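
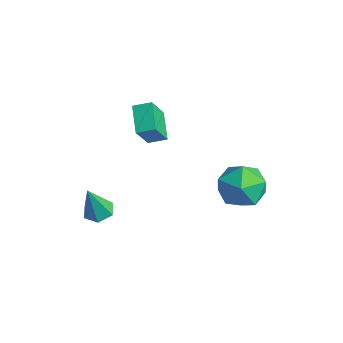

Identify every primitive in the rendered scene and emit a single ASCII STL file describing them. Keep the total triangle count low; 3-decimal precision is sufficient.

solid 
facet normal -0.124 0.317 -0.940
outer loop
vertex -2.605 -2.696 -4.428
vertex -3.208 -2.371 -4.239
vertex -2.59 -2.022 -4.203
endloop
endfacet
facet normal 0.982 -0.079 0.172
outer loop
vertex -2.605 -2.696 -4.428
vertex -2.59 -2.022 -4.203
vertex -2.972 -2.969 -2.461
endloop
endfacet
facet normal -0.124 0.316 -0.941
outer loop
vertex -2.59 -2.022 -4.203
vertex -3.208 -2.371 -4.239
vertex -3.193 -1.698 -4.015
endloop
endfacet
facet normal 0.526 0.693 0.492
outer loop
vertex -2.59 -2.022 -4.203
vertex -3.193 -1.698 -4.015
vertex -2.972 -2.969 -2.461
endloop
endfacet
facet normal -0.125 0.316 -0.941
outer loop
vertex -3.193 -1.698 -4.015
vertex -3.208 -2.371 -4.239
vertex -3.81 -2.047 -4.05
endloop
endfacet
facet normal -0.416 0.674 0.610
outer loop
vertex -3.193 -1.698 -4.015
vertex -3.81 -2.047 -4.05
vertex -2.972 -2.969 -2.461
endloop
endfacet
facet normal -0.125 0.316 -0.941
outer loop
vertex -3.81 -2.047 -4.05
vertex -3.208 -2.371 -4.239
vertex -3.825 -2.72 -4.274
endloop
endfacet
facet normal -0.905 -0.116 0.410
outer loop
vertex -3.81 -2.047 -4.05
vertex -3.825 -2.72 -4.274
vertex -2.972 -2.969 -2.461
endloop
endfacet
facet normal -0.125 0.315 -0.941
outer loop
vertex -3.825 -2.72 -4.274
vertex -3.208 -2.371 -4.239
vertex -3.222 -3.045 -4.463
endloop
endfacet
facet normal -0.451 -0.888 0.090
outer loop
vertex -3.825 -2.72 -4.274
vertex -3.222 -3.045 -4.463
vertex -2.972 -2.969 -2.461
endloop
endfacet
facet normal -0.125 0.315 -0.941
outer loop
vertex -3.222 -3.045 -4.463
vertex -3.208 -2.371 -4.239
vertex -2.605 -2.696 -4.428
endloop
endfacet
facet normal 0.493 -0.869 -0.029
outer loop
vertex -3.222 -3.045 -4.463
vertex -2.605 -2.696 -4.428
vertex -2.972 -2.969 -2.461
endloop
endfacet
facet normal -0.302 0.496 -0.814
outer loop
vertex -3.383 0.824 0.829
vertex -2.206 0.384 0.125
vertex -3.8 0.133 0.563
endloop
endfacet
facet normal -0.817 0.305 0.488
outer loop
vertex -3.314 -0.664 1.875
vertex -3.383 0.824 0.829
vertex -3.8 0.133 0.563
endloop
endfacet
facet normal -0.302 0.495 -0.815
outer loop
vertex -3.8 0.133 0.563
vertex -2.206 0.384 0.125
vertex -2.623 -0.307 -0.14
endloop
endfacet
facet normal -0.491 -0.813 -0.312
outer loop
vertex -2.623 -0.307 -0.14
vertex -3.314 -0.664 1.875
vertex -3.8 0.133 0.563
endloop
endfacet
facet normal 0.491 0.813 0.312
outer loop
vertex -3.383 0.824 0.829
vertex -1.72 -0.413 1.437
vertex -2.206 0.384 0.125
endloop
endfacet
facet normal -0.817 0.306 0.489
outer loop
vertex -2.897 0.027 2.14
vertex -3.383 0.824 0.829
vertex -3.314 -0.664 1.875
endloop
endfacet
facet normal 0.491 0.813 0.313
outer loop
vertex -2.897 0.027 2.14
vertex -1.72 -0.413 1.437
vertex -3.383 0.824 0.829
endloop
endfacet
facet normal 0.817 -0.306 -0.488
outer loop
vertex -2.206 0.384 0.125
vertex -1.72 -0.413 1.437
vertex -2.623 -0.307 -0.14
endloop
endfacet
facet normal -0.491 -0.813 -0.312
outer loop
vertex -2.137 -1.104 1.171
vertex -3.314 -0.664 1.875
vertex -2.623 -0.307 -0.14
endloop
endfacet
facet normal 0.817 -0.305 -0.489
outer loop
vertex -2.623 -0.307 -0.14
vertex -1.72 -0.413 1.437
vertex -2.137 -1.104 1.171
endloop
endfacet
facet normal 0.302 -0.495 0.815
outer loop
vertex -2.137 -1.104 1.171
vertex -2.897 0.027 2.14
vertex -3.314 -0.664 1.875
endloop
endfacet
facet normal 0.301 -0.495 0.815
outer loop
vertex -1.72 -0.413 1.437
vertex -2.897 0.027 2.14
vertex -2.137 -1.104 1.171
endloop
endfacet
facet normal -0.591 0.390 0.706
outer loop
vertex -0.72 3.873 -2.083
vertex -1.385 2.838 -2.067
vertex -0.414 2.958 -1.321
endloop
endfacet
facet normal 0.071 0.652 0.755
outer loop
vertex -0.72 3.873 -2.083
vertex -0.414 2.958 -1.321
vertex 0.462 3.569 -1.931
endloop
endfacet
facet normal 0.231 0.964 0.132
outer loop
vertex -0.72 3.873 -2.083
vertex 0.462 3.569 -1.931
vertex 0.033 3.826 -3.055
endloop
endfacet
facet normal -0.331 0.894 -0.300
outer loop
vertex -0.72 3.873 -2.083
vertex 0.033 3.826 -3.055
vertex -1.108 3.375 -3.139
endloop
endfacet
facet normal -0.840 0.540 0.054
outer loop
vertex -0.72 3.873 -2.083
vertex -1.108 3.375 -3.139
vertex -1.385 2.838 -2.067
endloop
endfacet
facet normal 0.518 0.104 0.849
outer loop
vertex 0.462 3.569 -1.931
vertex -0.414 2.958 -1.321
vertex 0.528 2.345 -1.821
endloop
endfacet
facet normal -0.552 -0.319 0.770
outer loop
vertex -0.414 2.958 -1.321
vertex -1.385 2.838 -2.067
vertex -0.613 1.894 -1.905
endloop
endfacet
facet normal -0.955 -0.077 -0.285
outer loop
vertex -1.385 2.838 -2.067
vertex -1.108 3.375 -3.139
vertex -1.042 2.151 -3.029
endloop
endfacet
facet normal -0.133 0.496 -0.858
outer loop
vertex -1.108 3.375 -3.139
vertex 0.033 3.826 -3.055
vertex -0.166 2.762 -3.639
endloop
endfacet
facet normal 0.778 0.609 -0.158
outer loop
vertex 0.033 3.826 -3.055
vertex 0.462 3.569 -1.931
vertex 0.805 2.882 -2.893
endloop
endfacet
facet normal 0.331 -0.894 0.300
outer loop
vertex 0.14 1.847 -2.877
vertex 0.528 2.345 -1.821
vertex -0.613 1.894 -1.905
endloop
endfacet
facet normal -0.231 -0.964 -0.132
outer loop
vertex 0.14 1.847 -2.877
vertex -0.613 1.894 -1.905
vertex -1.042 2.151 -3.029
endloop
endfacet
facet normal -0.071 -0.652 -0.755
outer loop
vertex 0.14 1.847 -2.877
vertex -1.042 2.151 -3.029
vertex -0.166 2.762 -3.639
endloop
endfacet
facet normal 0.591 -0.390 -0.706
outer loop
vertex 0.14 1.847 -2.877
vertex -0.166 2.762 -3.639
vertex 0.805 2.882 -2.893
endloop
endfacet
facet normal 0.840 -0.540 -0.054
outer loop
vertex 0.14 1.847 -2.877
vertex 0.805 2.882 -2.893
vertex 0.528 2.345 -1.821
endloop
endfacet
facet normal 0.133 -0.496 0.858
outer loop
vertex -0.613 1.894 -1.905
vertex 0.528 2.345 -1.821
vertex -0.414 2.958 -1.321
endloop
endfacet
facet normal -0.778 -0.609 0.158
outer loop
vertex -1.042 2.151 -3.029
vertex -0.613 1.894 -1.905
vertex -1.385 2.838 -2.067
endloop
endfacet
facet normal -0.518 -0.104 -0.849
outer loop
vertex -0.166 2.762 -3.639
vertex -1.042 2.151 -3.029
vertex -1.108 3.375 -3.139
endloop
endfacet
facet normal 0.552 0.319 -0.770
outer loop
vertex 0.805 2.882 -2.893
vertex -0.166 2.762 -3.639
vertex 0.033 3.826 -3.055
endloop
endfacet
facet normal 0.955 0.077 0.285
outer loop
vertex 0.528 2.345 -1.821
vertex 0.805 2.882 -2.893
vertex 0.462 3.569 -1.931
endloop
endfacet

endsolid


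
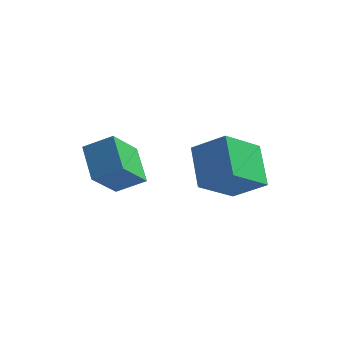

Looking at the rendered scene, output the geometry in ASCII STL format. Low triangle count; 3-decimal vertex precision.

solid 
facet normal -0.851 -0.043 -0.523
outer loop
vertex 0.712 1.898 -0.291
vertex -0.115 2.893 0.975
vertex 1.183 3.425 -1.183
endloop
endfacet
facet normal 0.456 -0.550 -0.700
outer loop
vertex 2.435 3.487 -0.415
vertex 0.712 1.898 -0.291
vertex 1.183 3.425 -1.183
endloop
endfacet
facet normal -0.851 -0.043 -0.523
outer loop
vertex 1.183 3.425 -1.183
vertex -0.115 2.893 0.975
vertex 0.356 4.42 0.083
endloop
endfacet
facet normal 0.258 0.834 -0.487
outer loop
vertex 0.356 4.42 0.083
vertex 2.435 3.487 -0.415
vertex 1.183 3.425 -1.183
endloop
endfacet
facet normal -0.258 -0.834 0.487
outer loop
vertex 0.712 1.898 -0.291
vertex 1.137 2.955 1.743
vertex -0.115 2.893 0.975
endloop
endfacet
facet normal 0.456 -0.550 -0.700
outer loop
vertex 1.964 1.96 0.477
vertex 0.712 1.898 -0.291
vertex 2.435 3.487 -0.415
endloop
endfacet
facet normal -0.258 -0.834 0.487
outer loop
vertex 1.964 1.96 0.477
vertex 1.137 2.955 1.743
vertex 0.712 1.898 -0.291
endloop
endfacet
facet normal -0.456 0.550 0.700
outer loop
vertex -0.115 2.893 0.975
vertex 1.137 2.955 1.743
vertex 0.356 4.42 0.083
endloop
endfacet
facet normal 0.258 0.834 -0.487
outer loop
vertex 1.608 4.482 0.851
vertex 2.435 3.487 -0.415
vertex 0.356 4.42 0.083
endloop
endfacet
facet normal -0.456 0.550 0.700
outer loop
vertex 0.356 4.42 0.083
vertex 1.137 2.955 1.743
vertex 1.608 4.482 0.851
endloop
endfacet
facet normal 0.851 0.043 0.523
outer loop
vertex 1.608 4.482 0.851
vertex 1.964 1.96 0.477
vertex 2.435 3.487 -0.415
endloop
endfacet
facet normal 0.851 0.043 0.523
outer loop
vertex 1.137 2.955 1.743
vertex 1.964 1.96 0.477
vertex 1.608 4.482 0.851
endloop
endfacet
facet normal -0.824 -0.303 -0.479
outer loop
vertex -2.177 0.028 0.126
vertex -3.066 0.876 1.119
vertex -2.066 1.327 -0.885
endloop
endfacet
facet normal 0.563 -0.537 -0.628
outer loop
vertex -1.094 1.684 -0.319
vertex -2.177 0.028 0.126
vertex -2.066 1.327 -0.885
endloop
endfacet
facet normal -0.824 -0.303 -0.479
outer loop
vertex -2.066 1.327 -0.885
vertex -3.066 0.876 1.119
vertex -2.955 2.175 0.108
endloop
endfacet
facet normal 0.067 0.788 -0.612
outer loop
vertex -2.955 2.175 0.108
vertex -1.094 1.684 -0.319
vertex -2.066 1.327 -0.885
endloop
endfacet
facet normal -0.067 -0.788 0.612
outer loop
vertex -2.177 0.028 0.126
vertex -2.094 1.233 1.685
vertex -3.066 0.876 1.119
endloop
endfacet
facet normal 0.563 -0.537 -0.628
outer loop
vertex -1.205 0.385 0.692
vertex -2.177 0.028 0.126
vertex -1.094 1.684 -0.319
endloop
endfacet
facet normal -0.067 -0.788 0.612
outer loop
vertex -1.205 0.385 0.692
vertex -2.094 1.233 1.685
vertex -2.177 0.028 0.126
endloop
endfacet
facet normal -0.563 0.537 0.628
outer loop
vertex -3.066 0.876 1.119
vertex -2.094 1.233 1.685
vertex -2.955 2.175 0.108
endloop
endfacet
facet normal 0.067 0.788 -0.612
outer loop
vertex -1.983 2.532 0.674
vertex -1.094 1.684 -0.319
vertex -2.955 2.175 0.108
endloop
endfacet
facet normal -0.563 0.537 0.628
outer loop
vertex -2.955 2.175 0.108
vertex -2.094 1.233 1.685
vertex -1.983 2.532 0.674
endloop
endfacet
facet normal 0.824 0.303 0.479
outer loop
vertex -1.983 2.532 0.674
vertex -1.205 0.385 0.692
vertex -1.094 1.684 -0.319
endloop
endfacet
facet normal 0.824 0.303 0.479
outer loop
vertex -2.094 1.233 1.685
vertex -1.205 0.385 0.692
vertex -1.983 2.532 0.674
endloop
endfacet

endsolid


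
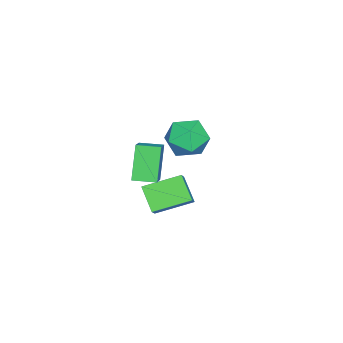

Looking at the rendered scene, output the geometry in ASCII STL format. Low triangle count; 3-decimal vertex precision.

solid 
facet normal -0.808 -0.281 -0.518
outer loop
vertex -2.907 -4.465 1.541
vertex -3.272 -3.322 1.491
vertex -1.882 -4.214 -0.192
endloop
endfacet
facet normal 0.303 -0.952 0.041
outer loop
vertex -0.508 -3.738 0.689
vertex -2.907 -4.465 1.541
vertex -1.882 -4.214 -0.192
endloop
endfacet
facet normal -0.808 -0.281 -0.518
outer loop
vertex -1.882 -4.214 -0.192
vertex -3.272 -3.322 1.491
vertex -2.246 -3.072 -0.243
endloop
endfacet
facet normal 0.505 0.123 -0.854
outer loop
vertex -2.246 -3.072 -0.243
vertex -0.508 -3.738 0.689
vertex -1.882 -4.214 -0.192
endloop
endfacet
facet normal -0.505 -0.124 0.854
outer loop
vertex -2.907 -4.465 1.541
vertex -1.898 -2.846 2.372
vertex -3.272 -3.322 1.491
endloop
endfacet
facet normal 0.304 -0.952 0.042
outer loop
vertex -1.534 -3.988 2.423
vertex -2.907 -4.465 1.541
vertex -0.508 -3.738 0.689
endloop
endfacet
facet normal -0.506 -0.123 0.854
outer loop
vertex -1.534 -3.988 2.423
vertex -1.898 -2.846 2.372
vertex -2.907 -4.465 1.541
endloop
endfacet
facet normal -0.303 0.952 -0.042
outer loop
vertex -3.272 -3.322 1.491
vertex -1.898 -2.846 2.372
vertex -2.246 -3.072 -0.243
endloop
endfacet
facet normal 0.505 0.124 -0.854
outer loop
vertex -0.873 -2.595 0.639
vertex -0.508 -3.738 0.689
vertex -2.246 -3.072 -0.243
endloop
endfacet
facet normal -0.304 0.952 -0.042
outer loop
vertex -2.246 -3.072 -0.243
vertex -1.898 -2.846 2.372
vertex -0.873 -2.595 0.639
endloop
endfacet
facet normal 0.808 0.281 0.518
outer loop
vertex -0.873 -2.595 0.639
vertex -1.534 -3.988 2.423
vertex -0.508 -3.738 0.689
endloop
endfacet
facet normal 0.808 0.281 0.518
outer loop
vertex -1.898 -2.846 2.372
vertex -1.534 -3.988 2.423
vertex -0.873 -2.595 0.639
endloop
endfacet
facet normal -0.714 -0.195 -0.673
outer loop
vertex -3.513 -4.491 -2.206
vertex -4.557 -2.856 -1.573
vertex -2.762 -3.602 -3.261
endloop
endfacet
facet normal 0.512 -0.801 -0.311
outer loop
vertex -1.963 -3.384 -2.507
vertex -3.513 -4.491 -2.206
vertex -2.762 -3.602 -3.261
endloop
endfacet
facet normal -0.714 -0.195 -0.673
outer loop
vertex -2.762 -3.602 -3.261
vertex -4.557 -2.856 -1.573
vertex -3.806 -1.968 -2.627
endloop
endfacet
facet normal 0.479 0.566 -0.671
outer loop
vertex -3.806 -1.968 -2.627
vertex -1.963 -3.384 -2.507
vertex -2.762 -3.602 -3.261
endloop
endfacet
facet normal -0.479 -0.566 0.671
outer loop
vertex -3.513 -4.491 -2.206
vertex -3.758 -2.638 -0.819
vertex -4.557 -2.856 -1.573
endloop
endfacet
facet normal 0.512 -0.801 -0.310
outer loop
vertex -2.714 -4.272 -1.453
vertex -3.513 -4.491 -2.206
vertex -1.963 -3.384 -2.507
endloop
endfacet
facet normal -0.478 -0.566 0.672
outer loop
vertex -2.714 -4.272 -1.453
vertex -3.758 -2.638 -0.819
vertex -3.513 -4.491 -2.206
endloop
endfacet
facet normal -0.512 0.801 0.310
outer loop
vertex -4.557 -2.856 -1.573
vertex -3.758 -2.638 -0.819
vertex -3.806 -1.968 -2.627
endloop
endfacet
facet normal 0.478 0.566 -0.672
outer loop
vertex -3.007 -1.749 -1.874
vertex -1.963 -3.384 -2.507
vertex -3.806 -1.968 -2.627
endloop
endfacet
facet normal -0.512 0.801 0.310
outer loop
vertex -3.806 -1.968 -2.627
vertex -3.758 -2.638 -0.819
vertex -3.007 -1.749 -1.874
endloop
endfacet
facet normal 0.714 0.195 0.673
outer loop
vertex -3.007 -1.749 -1.874
vertex -2.714 -4.272 -1.453
vertex -1.963 -3.384 -2.507
endloop
endfacet
facet normal 0.714 0.195 0.673
outer loop
vertex -3.758 -2.638 -0.819
vertex -2.714 -4.272 -1.453
vertex -3.007 -1.749 -1.874
endloop
endfacet
facet normal -0.409 0.849 -0.335
outer loop
vertex -1.513 -0.658 2.805
vertex -2.491 -0.877 3.443
vertex -1.596 -0.258 3.921
endloop
endfacet
facet normal 0.302 0.904 -0.302
outer loop
vertex -1.513 -0.658 2.805
vertex -1.596 -0.258 3.921
vertex -0.577 -0.728 3.532
endloop
endfacet
facet normal 0.582 0.392 -0.712
outer loop
vertex -1.513 -0.658 2.805
vertex -0.577 -0.728 3.532
vertex -0.841 -1.637 2.815
endloop
endfacet
facet normal 0.045 0.021 -0.999
outer loop
vertex -1.513 -0.658 2.805
vertex -0.841 -1.637 2.815
vertex -2.024 -1.729 2.76
endloop
endfacet
facet normal -0.567 0.303 -0.766
outer loop
vertex -1.513 -0.658 2.805
vertex -2.024 -1.729 2.76
vertex -2.491 -0.877 3.443
endloop
endfacet
facet normal 0.502 0.780 0.373
outer loop
vertex -0.577 -0.728 3.532
vertex -1.596 -0.258 3.921
vertex -0.976 -0.991 4.62
endloop
endfacet
facet normal -0.648 0.691 0.319
outer loop
vertex -1.596 -0.258 3.921
vertex -2.491 -0.877 3.443
vertex -2.159 -1.083 4.565
endloop
endfacet
facet normal -0.905 -0.193 -0.379
outer loop
vertex -2.491 -0.877 3.443
vertex -2.024 -1.729 2.76
vertex -2.423 -1.992 3.848
endloop
endfacet
facet normal 0.086 -0.649 -0.756
outer loop
vertex -2.024 -1.729 2.76
vertex -0.841 -1.637 2.815
vertex -1.404 -2.462 3.459
endloop
endfacet
facet normal 0.955 -0.048 -0.291
outer loop
vertex -0.841 -1.637 2.815
vertex -0.577 -0.728 3.532
vertex -0.509 -1.843 3.937
endloop
endfacet
facet normal -0.045 -0.021 0.999
outer loop
vertex -1.487 -2.062 4.575
vertex -0.976 -0.991 4.62
vertex -2.159 -1.083 4.565
endloop
endfacet
facet normal -0.582 -0.392 0.712
outer loop
vertex -1.487 -2.062 4.575
vertex -2.159 -1.083 4.565
vertex -2.423 -1.992 3.848
endloop
endfacet
facet normal -0.302 -0.904 0.302
outer loop
vertex -1.487 -2.062 4.575
vertex -2.423 -1.992 3.848
vertex -1.404 -2.462 3.459
endloop
endfacet
facet normal 0.409 -0.849 0.335
outer loop
vertex -1.487 -2.062 4.575
vertex -1.404 -2.462 3.459
vertex -0.509 -1.843 3.937
endloop
endfacet
facet normal 0.567 -0.303 0.766
outer loop
vertex -1.487 -2.062 4.575
vertex -0.509 -1.843 3.937
vertex -0.976 -0.991 4.62
endloop
endfacet
facet normal -0.086 0.649 0.756
outer loop
vertex -2.159 -1.083 4.565
vertex -0.976 -0.991 4.62
vertex -1.596 -0.258 3.921
endloop
endfacet
facet normal -0.955 0.048 0.291
outer loop
vertex -2.423 -1.992 3.848
vertex -2.159 -1.083 4.565
vertex -2.491 -0.877 3.443
endloop
endfacet
facet normal -0.502 -0.780 -0.373
outer loop
vertex -1.404 -2.462 3.459
vertex -2.423 -1.992 3.848
vertex -2.024 -1.729 2.76
endloop
endfacet
facet normal 0.648 -0.691 -0.319
outer loop
vertex -0.509 -1.843 3.937
vertex -1.404 -2.462 3.459
vertex -0.841 -1.637 2.815
endloop
endfacet
facet normal 0.905 0.193 0.379
outer loop
vertex -0.976 -0.991 4.62
vertex -0.509 -1.843 3.937
vertex -0.577 -0.728 3.532
endloop
endfacet

endsolid


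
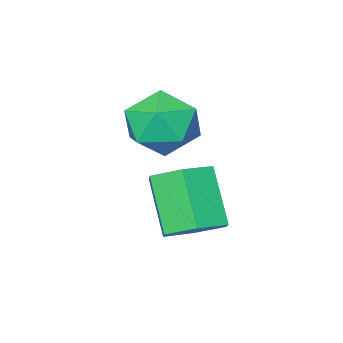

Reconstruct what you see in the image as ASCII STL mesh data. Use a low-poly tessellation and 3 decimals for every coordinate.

solid 
facet normal -0.455 0.890 0.001
outer loop
vertex 3.244 1.592 -1.349
vertex 2.217 1.067 -1.675
vertex 2.48 1.2 -0.513
endloop
endfacet
facet normal 0.075 0.875 0.479
outer loop
vertex 3.244 1.592 -1.349
vertex 2.48 1.2 -0.513
vertex 3.658 1.025 -0.377
endloop
endfacet
facet normal 0.679 0.722 0.132
outer loop
vertex 3.244 1.592 -1.349
vertex 3.658 1.025 -0.377
vertex 4.123 0.785 -1.455
endloop
endfacet
facet normal 0.523 0.643 -0.560
outer loop
vertex 3.244 1.592 -1.349
vertex 4.123 0.785 -1.455
vertex 3.233 0.81 -2.257
endloop
endfacet
facet normal -0.178 0.747 -0.641
outer loop
vertex 3.244 1.592 -1.349
vertex 3.233 0.81 -2.257
vertex 2.217 1.067 -1.675
endloop
endfacet
facet normal -0.057 0.344 0.937
outer loop
vertex 3.658 1.025 -0.377
vertex 2.48 1.2 -0.513
vertex 2.887 0.15 -0.103
endloop
endfacet
facet normal -0.915 0.368 0.165
outer loop
vertex 2.48 1.2 -0.513
vertex 2.217 1.067 -1.675
vertex 1.997 0.175 -0.905
endloop
endfacet
facet normal -0.466 0.137 -0.874
outer loop
vertex 2.217 1.067 -1.675
vertex 3.233 0.81 -2.257
vertex 2.462 -0.065 -1.983
endloop
endfacet
facet normal 0.669 -0.031 -0.743
outer loop
vertex 3.233 0.81 -2.257
vertex 4.123 0.785 -1.455
vertex 3.64 -0.24 -1.847
endloop
endfacet
facet normal 0.922 0.097 0.376
outer loop
vertex 4.123 0.785 -1.455
vertex 3.658 1.025 -0.377
vertex 3.903 -0.107 -0.685
endloop
endfacet
facet normal -0.523 -0.643 0.560
outer loop
vertex 2.876 -0.632 -1.011
vertex 2.887 0.15 -0.103
vertex 1.997 0.175 -0.905
endloop
endfacet
facet normal -0.679 -0.722 -0.132
outer loop
vertex 2.876 -0.632 -1.011
vertex 1.997 0.175 -0.905
vertex 2.462 -0.065 -1.983
endloop
endfacet
facet normal -0.075 -0.875 -0.479
outer loop
vertex 2.876 -0.632 -1.011
vertex 2.462 -0.065 -1.983
vertex 3.64 -0.24 -1.847
endloop
endfacet
facet normal 0.455 -0.890 -0.001
outer loop
vertex 2.876 -0.632 -1.011
vertex 3.64 -0.24 -1.847
vertex 3.903 -0.107 -0.685
endloop
endfacet
facet normal 0.178 -0.747 0.641
outer loop
vertex 2.876 -0.632 -1.011
vertex 3.903 -0.107 -0.685
vertex 2.887 0.15 -0.103
endloop
endfacet
facet normal -0.669 0.031 0.743
outer loop
vertex 1.997 0.175 -0.905
vertex 2.887 0.15 -0.103
vertex 2.48 1.2 -0.513
endloop
endfacet
facet normal -0.922 -0.097 -0.376
outer loop
vertex 2.462 -0.065 -1.983
vertex 1.997 0.175 -0.905
vertex 2.217 1.067 -1.675
endloop
endfacet
facet normal 0.057 -0.344 -0.937
outer loop
vertex 3.64 -0.24 -1.847
vertex 2.462 -0.065 -1.983
vertex 3.233 0.81 -2.257
endloop
endfacet
facet normal 0.915 -0.368 -0.165
outer loop
vertex 3.903 -0.107 -0.685
vertex 3.64 -0.24 -1.847
vertex 4.123 0.785 -1.455
endloop
endfacet
facet normal 0.466 -0.137 0.874
outer loop
vertex 2.887 0.15 -0.103
vertex 3.903 -0.107 -0.685
vertex 3.658 1.025 -0.377
endloop
endfacet
facet normal 0.187 0.575 -0.796
outer loop
vertex 4.209 3.518 -3.413
vertex 3.763 2.864 -3.99
vertex 3.247 3.592 -3.585
endloop
endfacet
facet normal -0.041 0.814 0.579
outer loop
vertex 4.209 3.518 -3.413
vertex 3.247 3.592 -3.585
vertex 3.843 2.39 -1.852
endloop
endfacet
facet normal -0.041 0.814 0.579
outer loop
vertex 3.843 2.39 -1.852
vertex 3.247 3.592 -3.585
vertex 2.881 2.464 -2.024
endloop
endfacet
facet normal -0.187 -0.576 0.796
outer loop
vertex 3.843 2.39 -1.852
vertex 2.881 2.464 -2.024
vertex 3.397 1.736 -2.43
endloop
endfacet
facet normal 0.187 0.575 -0.796
outer loop
vertex 3.247 3.592 -3.585
vertex 3.763 2.864 -3.99
vertex 2.801 2.938 -4.162
endloop
endfacet
facet normal -0.871 0.473 0.137
outer loop
vertex 3.247 3.592 -3.585
vertex 2.801 2.938 -4.162
vertex 2.881 2.464 -2.024
endloop
endfacet
facet normal -0.871 0.472 0.137
outer loop
vertex 2.881 2.464 -2.024
vertex 2.801 2.938 -4.162
vertex 2.435 1.81 -2.602
endloop
endfacet
facet normal -0.187 -0.576 0.796
outer loop
vertex 2.881 2.464 -2.024
vertex 2.435 1.81 -2.602
vertex 3.397 1.736 -2.43
endloop
endfacet
facet normal 0.187 0.576 -0.796
outer loop
vertex 2.801 2.938 -4.162
vertex 3.763 2.864 -3.99
vertex 3.317 2.21 -4.568
endloop
endfacet
facet normal -0.830 -0.342 -0.442
outer loop
vertex 2.801 2.938 -4.162
vertex 3.317 2.21 -4.568
vertex 2.435 1.81 -2.602
endloop
endfacet
facet normal -0.829 -0.342 -0.442
outer loop
vertex 2.435 1.81 -2.602
vertex 3.317 2.21 -4.568
vertex 2.951 1.082 -3.007
endloop
endfacet
facet normal -0.187 -0.575 0.796
outer loop
vertex 2.435 1.81 -2.602
vertex 2.951 1.082 -3.007
vertex 3.397 1.736 -2.43
endloop
endfacet
facet normal 0.187 0.576 -0.796
outer loop
vertex 3.317 2.21 -4.568
vertex 3.763 2.864 -3.99
vertex 4.279 2.136 -4.396
endloop
endfacet
facet normal 0.041 -0.814 -0.579
outer loop
vertex 3.317 2.21 -4.568
vertex 4.279 2.136 -4.396
vertex 2.951 1.082 -3.007
endloop
endfacet
facet normal 0.041 -0.814 -0.579
outer loop
vertex 2.951 1.082 -3.007
vertex 4.279 2.136 -4.396
vertex 3.913 1.008 -2.835
endloop
endfacet
facet normal -0.187 -0.575 0.796
outer loop
vertex 2.951 1.082 -3.007
vertex 3.913 1.008 -2.835
vertex 3.397 1.736 -2.43
endloop
endfacet
facet normal 0.187 0.576 -0.796
outer loop
vertex 4.279 2.136 -4.396
vertex 3.763 2.864 -3.99
vertex 4.725 2.79 -3.818
endloop
endfacet
facet normal 0.871 -0.472 -0.137
outer loop
vertex 4.279 2.136 -4.396
vertex 4.725 2.79 -3.818
vertex 3.913 1.008 -2.835
endloop
endfacet
facet normal 0.871 -0.472 -0.137
outer loop
vertex 3.913 1.008 -2.835
vertex 4.725 2.79 -3.818
vertex 4.359 1.662 -2.258
endloop
endfacet
facet normal -0.187 -0.575 0.796
outer loop
vertex 3.913 1.008 -2.835
vertex 4.359 1.662 -2.258
vertex 3.397 1.736 -2.43
endloop
endfacet
facet normal 0.187 0.575 -0.796
outer loop
vertex 4.725 2.79 -3.818
vertex 3.763 2.864 -3.99
vertex 4.209 3.518 -3.413
endloop
endfacet
facet normal 0.829 0.342 0.442
outer loop
vertex 4.725 2.79 -3.818
vertex 4.209 3.518 -3.413
vertex 4.359 1.662 -2.258
endloop
endfacet
facet normal 0.830 0.342 0.442
outer loop
vertex 4.359 1.662 -2.258
vertex 4.209 3.518 -3.413
vertex 3.843 2.39 -1.852
endloop
endfacet
facet normal -0.187 -0.576 0.796
outer loop
vertex 4.359 1.662 -2.258
vertex 3.843 2.39 -1.852
vertex 3.397 1.736 -2.43
endloop
endfacet

endsolid


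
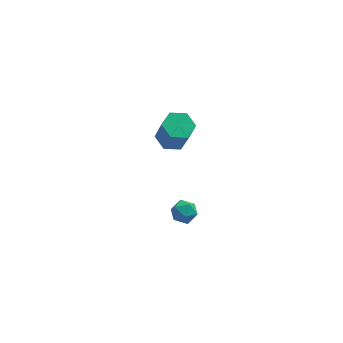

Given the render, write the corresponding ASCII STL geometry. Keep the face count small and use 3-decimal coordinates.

solid 
facet normal -0.725 0.476 0.498
outer loop
vertex 1.635 -3.428 -3.44
vertex 1.798 -3.845 -2.804
vertex 2.158 -3.167 -2.928
endloop
endfacet
facet normal -0.443 0.897 -0.005
outer loop
vertex 1.635 -3.428 -3.44
vertex 2.158 -3.167 -2.928
vertex 2.296 -3.103 -3.691
endloop
endfacet
facet normal -0.521 0.571 -0.634
outer loop
vertex 1.635 -3.428 -3.44
vertex 2.296 -3.103 -3.691
vertex 2.02 -3.742 -4.039
endloop
endfacet
facet normal -0.852 -0.050 -0.521
outer loop
vertex 1.635 -3.428 -3.44
vertex 2.02 -3.742 -4.039
vertex 1.712 -4.201 -3.491
endloop
endfacet
facet normal -0.978 -0.109 0.179
outer loop
vertex 1.635 -3.428 -3.44
vertex 1.712 -4.201 -3.491
vertex 1.798 -3.845 -2.804
endloop
endfacet
facet normal 0.255 0.959 0.127
outer loop
vertex 2.296 -3.103 -3.691
vertex 2.158 -3.167 -2.928
vertex 2.868 -3.319 -3.209
endloop
endfacet
facet normal -0.201 0.278 0.939
outer loop
vertex 2.158 -3.167 -2.928
vertex 1.798 -3.845 -2.804
vertex 2.56 -3.778 -2.661
endloop
endfacet
facet normal -0.610 -0.670 0.423
outer loop
vertex 1.798 -3.845 -2.804
vertex 1.712 -4.201 -3.491
vertex 2.284 -4.417 -3.009
endloop
endfacet
facet normal -0.404 -0.576 -0.710
outer loop
vertex 1.712 -4.201 -3.491
vertex 2.02 -3.742 -4.039
vertex 2.422 -4.353 -3.772
endloop
endfacet
facet normal 0.130 0.430 -0.893
outer loop
vertex 2.02 -3.742 -4.039
vertex 2.296 -3.103 -3.691
vertex 2.782 -3.675 -3.896
endloop
endfacet
facet normal 0.852 0.050 0.521
outer loop
vertex 2.945 -4.092 -3.26
vertex 2.868 -3.319 -3.209
vertex 2.56 -3.778 -2.661
endloop
endfacet
facet normal 0.521 -0.571 0.634
outer loop
vertex 2.945 -4.092 -3.26
vertex 2.56 -3.778 -2.661
vertex 2.284 -4.417 -3.009
endloop
endfacet
facet normal 0.443 -0.897 0.005
outer loop
vertex 2.945 -4.092 -3.26
vertex 2.284 -4.417 -3.009
vertex 2.422 -4.353 -3.772
endloop
endfacet
facet normal 0.725 -0.476 -0.498
outer loop
vertex 2.945 -4.092 -3.26
vertex 2.422 -4.353 -3.772
vertex 2.782 -3.675 -3.896
endloop
endfacet
facet normal 0.978 0.109 -0.179
outer loop
vertex 2.945 -4.092 -3.26
vertex 2.782 -3.675 -3.896
vertex 2.868 -3.319 -3.209
endloop
endfacet
facet normal 0.404 0.576 0.710
outer loop
vertex 2.56 -3.778 -2.661
vertex 2.868 -3.319 -3.209
vertex 2.158 -3.167 -2.928
endloop
endfacet
facet normal -0.130 -0.430 0.893
outer loop
vertex 2.284 -4.417 -3.009
vertex 2.56 -3.778 -2.661
vertex 1.798 -3.845 -2.804
endloop
endfacet
facet normal -0.255 -0.959 -0.127
outer loop
vertex 2.422 -4.353 -3.772
vertex 2.284 -4.417 -3.009
vertex 1.712 -4.201 -3.491
endloop
endfacet
facet normal 0.201 -0.278 -0.939
outer loop
vertex 2.782 -3.675 -3.896
vertex 2.422 -4.353 -3.772
vertex 2.02 -3.742 -4.039
endloop
endfacet
facet normal 0.610 0.670 -0.423
outer loop
vertex 2.868 -3.319 -3.209
vertex 2.782 -3.675 -3.896
vertex 2.296 -3.103 -3.691
endloop
endfacet
facet normal -0.152 0.363 -0.919
outer loop
vertex 2.206 -2.215 2.582
vertex 1.738 -2.92 2.381
vertex 1.347 -2.221 2.722
endloop
endfacet
facet normal 0.052 0.932 0.360
outer loop
vertex 2.206 -2.215 2.582
vertex 1.347 -2.221 2.722
vertex 2.49 -2.895 4.301
endloop
endfacet
facet normal 0.051 0.931 0.361
outer loop
vertex 2.49 -2.895 4.301
vertex 1.347 -2.221 2.722
vertex 1.631 -2.902 4.44
endloop
endfacet
facet normal 0.152 -0.364 0.919
outer loop
vertex 2.49 -2.895 4.301
vertex 1.631 -2.902 4.44
vertex 2.022 -3.6 4.099
endloop
endfacet
facet normal -0.152 0.364 -0.919
outer loop
vertex 1.347 -2.221 2.722
vertex 1.738 -2.92 2.381
vertex 0.879 -2.927 2.52
endloop
endfacet
facet normal -0.829 0.459 0.319
outer loop
vertex 1.347 -2.221 2.722
vertex 0.879 -2.927 2.52
vertex 1.631 -2.902 4.44
endloop
endfacet
facet normal -0.829 0.459 0.319
outer loop
vertex 1.631 -2.902 4.44
vertex 0.879 -2.927 2.52
vertex 1.163 -3.607 4.239
endloop
endfacet
facet normal 0.153 -0.363 0.919
outer loop
vertex 1.631 -2.902 4.44
vertex 1.163 -3.607 4.239
vertex 2.022 -3.6 4.099
endloop
endfacet
facet normal -0.152 0.364 -0.919
outer loop
vertex 0.879 -2.927 2.52
vertex 1.738 -2.92 2.381
vertex 1.27 -3.625 2.179
endloop
endfacet
facet normal -0.880 -0.473 -0.042
outer loop
vertex 0.879 -2.927 2.52
vertex 1.27 -3.625 2.179
vertex 1.163 -3.607 4.239
endloop
endfacet
facet normal -0.880 -0.473 -0.042
outer loop
vertex 1.163 -3.607 4.239
vertex 1.27 -3.625 2.179
vertex 1.554 -4.305 3.898
endloop
endfacet
facet normal 0.153 -0.363 0.919
outer loop
vertex 1.163 -3.607 4.239
vertex 1.554 -4.305 3.898
vertex 2.022 -3.6 4.099
endloop
endfacet
facet normal -0.152 0.364 -0.919
outer loop
vertex 1.27 -3.625 2.179
vertex 1.738 -2.92 2.381
vertex 2.129 -3.618 2.04
endloop
endfacet
facet normal -0.051 -0.932 -0.360
outer loop
vertex 1.27 -3.625 2.179
vertex 2.129 -3.618 2.04
vertex 1.554 -4.305 3.898
endloop
endfacet
facet normal -0.052 -0.931 -0.361
outer loop
vertex 1.554 -4.305 3.898
vertex 2.129 -3.618 2.04
vertex 2.413 -4.299 3.758
endloop
endfacet
facet normal 0.152 -0.363 0.919
outer loop
vertex 1.554 -4.305 3.898
vertex 2.413 -4.299 3.758
vertex 2.022 -3.6 4.099
endloop
endfacet
facet normal -0.153 0.363 -0.919
outer loop
vertex 2.129 -3.618 2.04
vertex 1.738 -2.92 2.381
vertex 2.597 -2.913 2.241
endloop
endfacet
facet normal 0.829 -0.459 -0.319
outer loop
vertex 2.129 -3.618 2.04
vertex 2.597 -2.913 2.241
vertex 2.413 -4.299 3.758
endloop
endfacet
facet normal 0.830 -0.459 -0.319
outer loop
vertex 2.413 -4.299 3.758
vertex 2.597 -2.913 2.241
vertex 2.881 -3.593 3.96
endloop
endfacet
facet normal 0.152 -0.364 0.919
outer loop
vertex 2.413 -4.299 3.758
vertex 2.881 -3.593 3.96
vertex 2.022 -3.6 4.099
endloop
endfacet
facet normal -0.153 0.363 -0.919
outer loop
vertex 2.597 -2.913 2.241
vertex 1.738 -2.92 2.381
vertex 2.206 -2.215 2.582
endloop
endfacet
facet normal 0.880 0.473 0.042
outer loop
vertex 2.597 -2.913 2.241
vertex 2.206 -2.215 2.582
vertex 2.881 -3.593 3.96
endloop
endfacet
facet normal 0.880 0.473 0.042
outer loop
vertex 2.881 -3.593 3.96
vertex 2.206 -2.215 2.582
vertex 2.49 -2.895 4.301
endloop
endfacet
facet normal 0.152 -0.364 0.919
outer loop
vertex 2.881 -3.593 3.96
vertex 2.49 -2.895 4.301
vertex 2.022 -3.6 4.099
endloop
endfacet

endsolid


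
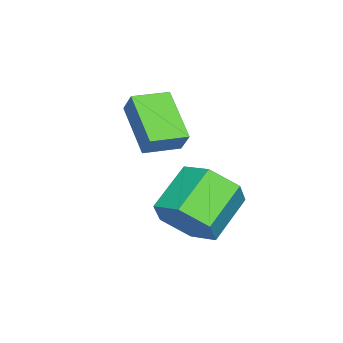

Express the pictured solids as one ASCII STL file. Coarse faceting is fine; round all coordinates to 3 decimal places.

solid 
facet normal -0.674 0.735 -0.074
outer loop
vertex -2.428 -0.85 0.559
vertex -2.118 -0.492 1.289
vertex -1.204 0.169 -0.459
endloop
endfacet
facet normal -0.356 -0.411 -0.839
outer loop
vertex -0.382 -0.728 -0.369
vertex -2.428 -0.85 0.559
vertex -1.204 0.169 -0.459
endloop
endfacet
facet normal -0.674 0.735 -0.074
outer loop
vertex -1.204 0.169 -0.459
vertex -2.118 -0.492 1.289
vertex -0.894 0.527 0.271
endloop
endfacet
facet normal 0.647 0.539 -0.539
outer loop
vertex -0.894 0.527 0.271
vertex -0.382 -0.728 -0.369
vertex -1.204 0.169 -0.459
endloop
endfacet
facet normal -0.647 -0.539 0.539
outer loop
vertex -2.428 -0.85 0.559
vertex -1.296 -1.389 1.379
vertex -2.118 -0.492 1.289
endloop
endfacet
facet normal -0.356 -0.411 -0.839
outer loop
vertex -1.606 -1.747 0.649
vertex -2.428 -0.85 0.559
vertex -0.382 -0.728 -0.369
endloop
endfacet
facet normal -0.647 -0.539 0.539
outer loop
vertex -1.606 -1.747 0.649
vertex -1.296 -1.389 1.379
vertex -2.428 -0.85 0.559
endloop
endfacet
facet normal 0.356 0.411 0.839
outer loop
vertex -2.118 -0.492 1.289
vertex -1.296 -1.389 1.379
vertex -0.894 0.527 0.271
endloop
endfacet
facet normal 0.647 0.539 -0.539
outer loop
vertex -0.072 -0.37 0.361
vertex -0.382 -0.728 -0.369
vertex -0.894 0.527 0.271
endloop
endfacet
facet normal 0.356 0.411 0.839
outer loop
vertex -0.894 0.527 0.271
vertex -1.296 -1.389 1.379
vertex -0.072 -0.37 0.361
endloop
endfacet
facet normal 0.674 -0.735 0.074
outer loop
vertex -0.072 -0.37 0.361
vertex -1.606 -1.747 0.649
vertex -0.382 -0.728 -0.369
endloop
endfacet
facet normal 0.674 -0.735 0.074
outer loop
vertex -1.296 -1.389 1.379
vertex -1.606 -1.747 0.649
vertex -0.072 -0.37 0.361
endloop
endfacet
facet normal 0.830 -0.236 -0.504
outer loop
vertex 2.316 1.291 -0.651
vertex 1.776 1.289 -1.539
vertex 2.227 2.165 -1.207
endloop
endfacet
facet normal 0.551 0.487 0.678
outer loop
vertex 2.316 1.291 -0.651
vertex 2.227 2.165 -1.207
vertex 0.905 1.693 0.207
endloop
endfacet
facet normal 0.551 0.487 0.678
outer loop
vertex 0.905 1.693 0.207
vertex 2.227 2.165 -1.207
vertex 0.816 2.567 -0.349
endloop
endfacet
facet normal -0.830 0.237 0.505
outer loop
vertex 0.905 1.693 0.207
vertex 0.816 2.567 -0.349
vertex 0.364 1.691 -0.681
endloop
endfacet
facet normal 0.830 -0.236 -0.505
outer loop
vertex 2.227 2.165 -1.207
vertex 1.776 1.289 -1.539
vertex 1.686 2.163 -2.095
endloop
endfacet
facet normal 0.201 0.972 -0.125
outer loop
vertex 2.227 2.165 -1.207
vertex 1.686 2.163 -2.095
vertex 0.816 2.567 -0.349
endloop
endfacet
facet normal 0.201 0.972 -0.125
outer loop
vertex 0.816 2.567 -0.349
vertex 1.686 2.163 -2.095
vertex 0.275 2.565 -1.237
endloop
endfacet
facet normal -0.830 0.237 0.505
outer loop
vertex 0.816 2.567 -0.349
vertex 0.275 2.565 -1.237
vertex 0.364 1.691 -0.681
endloop
endfacet
facet normal 0.830 -0.236 -0.505
outer loop
vertex 1.686 2.163 -2.095
vertex 1.776 1.289 -1.539
vertex 1.235 1.287 -2.427
endloop
endfacet
facet normal -0.350 0.484 -0.802
outer loop
vertex 1.686 2.163 -2.095
vertex 1.235 1.287 -2.427
vertex 0.275 2.565 -1.237
endloop
endfacet
facet normal -0.350 0.484 -0.802
outer loop
vertex 0.275 2.565 -1.237
vertex 1.235 1.287 -2.427
vertex -0.176 1.689 -1.569
endloop
endfacet
facet normal -0.830 0.236 0.504
outer loop
vertex 0.275 2.565 -1.237
vertex -0.176 1.689 -1.569
vertex 0.364 1.691 -0.681
endloop
endfacet
facet normal 0.830 -0.237 -0.505
outer loop
vertex 1.235 1.287 -2.427
vertex 1.776 1.289 -1.539
vertex 1.324 0.413 -1.871
endloop
endfacet
facet normal -0.551 -0.487 -0.678
outer loop
vertex 1.235 1.287 -2.427
vertex 1.324 0.413 -1.871
vertex -0.176 1.689 -1.569
endloop
endfacet
facet normal -0.551 -0.487 -0.678
outer loop
vertex -0.176 1.689 -1.569
vertex 1.324 0.413 -1.871
vertex -0.087 0.815 -1.013
endloop
endfacet
facet normal -0.830 0.236 0.504
outer loop
vertex -0.176 1.689 -1.569
vertex -0.087 0.815 -1.013
vertex 0.364 1.691 -0.681
endloop
endfacet
facet normal 0.830 -0.237 -0.505
outer loop
vertex 1.324 0.413 -1.871
vertex 1.776 1.289 -1.539
vertex 1.865 0.415 -0.983
endloop
endfacet
facet normal -0.201 -0.972 0.125
outer loop
vertex 1.324 0.413 -1.871
vertex 1.865 0.415 -0.983
vertex -0.087 0.815 -1.013
endloop
endfacet
facet normal -0.201 -0.972 0.125
outer loop
vertex -0.087 0.815 -1.013
vertex 1.865 0.415 -0.983
vertex 0.454 0.817 -0.125
endloop
endfacet
facet normal -0.830 0.236 0.505
outer loop
vertex -0.087 0.815 -1.013
vertex 0.454 0.817 -0.125
vertex 0.364 1.691 -0.681
endloop
endfacet
facet normal 0.830 -0.236 -0.504
outer loop
vertex 1.865 0.415 -0.983
vertex 1.776 1.289 -1.539
vertex 2.316 1.291 -0.651
endloop
endfacet
facet normal 0.350 -0.484 0.802
outer loop
vertex 1.865 0.415 -0.983
vertex 2.316 1.291 -0.651
vertex 0.454 0.817 -0.125
endloop
endfacet
facet normal 0.350 -0.484 0.802
outer loop
vertex 0.454 0.817 -0.125
vertex 2.316 1.291 -0.651
vertex 0.905 1.693 0.207
endloop
endfacet
facet normal -0.830 0.236 0.505
outer loop
vertex 0.454 0.817 -0.125
vertex 0.905 1.693 0.207
vertex 0.364 1.691 -0.681
endloop
endfacet

endsolid


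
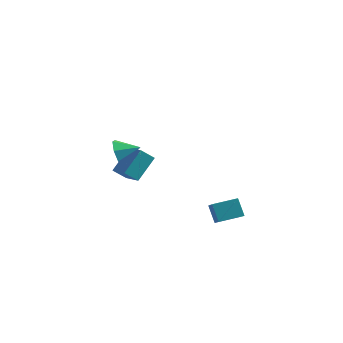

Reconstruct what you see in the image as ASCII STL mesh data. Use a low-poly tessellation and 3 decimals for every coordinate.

solid 
facet normal -0.742 0.572 -0.350
outer loop
vertex -4.325 2.445 -0.054
vertex -3.609 2.896 -0.833
vertex -4.828 0.997 -1.353
endloop
endfacet
facet normal -0.622 -0.392 0.678
outer loop
vertex -3.671 0.104 -0.807
vertex -4.325 2.445 -0.054
vertex -4.828 0.997 -1.353
endloop
endfacet
facet normal -0.742 0.572 -0.351
outer loop
vertex -4.828 0.997 -1.353
vertex -3.609 2.896 -0.833
vertex -4.112 1.447 -2.133
endloop
endfacet
facet normal -0.251 -0.721 -0.646
outer loop
vertex -4.112 1.447 -2.133
vertex -3.671 0.104 -0.807
vertex -4.828 0.997 -1.353
endloop
endfacet
facet normal 0.250 0.720 0.647
outer loop
vertex -4.325 2.445 -0.054
vertex -2.452 2.003 -0.287
vertex -3.609 2.896 -0.833
endloop
endfacet
facet normal -0.622 -0.392 0.678
outer loop
vertex -3.168 1.553 0.493
vertex -4.325 2.445 -0.054
vertex -3.671 0.104 -0.807
endloop
endfacet
facet normal 0.251 0.721 0.646
outer loop
vertex -3.168 1.553 0.493
vertex -2.452 2.003 -0.287
vertex -4.325 2.445 -0.054
endloop
endfacet
facet normal 0.622 0.392 -0.678
outer loop
vertex -3.609 2.896 -0.833
vertex -2.452 2.003 -0.287
vertex -4.112 1.447 -2.133
endloop
endfacet
facet normal -0.250 -0.721 -0.647
outer loop
vertex -2.955 0.555 -1.586
vertex -3.671 0.104 -0.807
vertex -4.112 1.447 -2.133
endloop
endfacet
facet normal 0.622 0.392 -0.678
outer loop
vertex -4.112 1.447 -2.133
vertex -2.452 2.003 -0.287
vertex -2.955 0.555 -1.586
endloop
endfacet
facet normal 0.742 -0.572 0.351
outer loop
vertex -2.955 0.555 -1.586
vertex -3.168 1.553 0.493
vertex -3.671 0.104 -0.807
endloop
endfacet
facet normal 0.741 -0.572 0.351
outer loop
vertex -2.452 2.003 -0.287
vertex -3.168 1.553 0.493
vertex -2.955 0.555 -1.586
endloop
endfacet
facet normal -0.809 -0.561 -0.176
outer loop
vertex 3.794 -3.815 -0.946
vertex 3.203 -3.286 0.083
vertex 3.023 -2.323 -2.156
endloop
endfacet
facet normal 0.455 -0.407 -0.792
outer loop
vertex 4.277 -1.454 -1.883
vertex 3.794 -3.815 -0.946
vertex 3.023 -2.323 -2.156
endloop
endfacet
facet normal -0.809 -0.561 -0.176
outer loop
vertex 3.023 -2.323 -2.156
vertex 3.203 -3.286 0.083
vertex 2.432 -1.794 -1.127
endloop
endfacet
facet normal -0.372 0.721 -0.584
outer loop
vertex 2.432 -1.794 -1.127
vertex 4.277 -1.454 -1.883
vertex 3.023 -2.323 -2.156
endloop
endfacet
facet normal 0.372 -0.721 0.584
outer loop
vertex 3.794 -3.815 -0.946
vertex 4.457 -2.417 0.356
vertex 3.203 -3.286 0.083
endloop
endfacet
facet normal 0.455 -0.407 -0.792
outer loop
vertex 5.048 -2.946 -0.673
vertex 3.794 -3.815 -0.946
vertex 4.277 -1.454 -1.883
endloop
endfacet
facet normal 0.372 -0.721 0.584
outer loop
vertex 5.048 -2.946 -0.673
vertex 4.457 -2.417 0.356
vertex 3.794 -3.815 -0.946
endloop
endfacet
facet normal -0.455 0.407 0.792
outer loop
vertex 3.203 -3.286 0.083
vertex 4.457 -2.417 0.356
vertex 2.432 -1.794 -1.127
endloop
endfacet
facet normal -0.372 0.721 -0.584
outer loop
vertex 3.686 -0.925 -0.854
vertex 4.277 -1.454 -1.883
vertex 2.432 -1.794 -1.127
endloop
endfacet
facet normal -0.455 0.407 0.792
outer loop
vertex 2.432 -1.794 -1.127
vertex 4.457 -2.417 0.356
vertex 3.686 -0.925 -0.854
endloop
endfacet
facet normal 0.809 0.561 0.176
outer loop
vertex 3.686 -0.925 -0.854
vertex 5.048 -2.946 -0.673
vertex 4.277 -1.454 -1.883
endloop
endfacet
facet normal 0.809 0.561 0.176
outer loop
vertex 4.457 -2.417 0.356
vertex 5.048 -2.946 -0.673
vertex 3.686 -0.925 -0.854
endloop
endfacet
facet normal -0.894 -0.327 -0.307
outer loop
vertex -1.91 -4.385 2.918
vertex -2.292 -4.104 3.729
vertex -2.194 -3.62 2.929
endloop
endfacet
facet normal 0.711 0.273 -0.647
outer loop
vertex -1.91 -4.385 2.918
vertex -2.194 -3.62 2.929
vertex -1.068 -3.656 4.151
endloop
endfacet
facet normal -0.894 -0.327 -0.307
outer loop
vertex -2.194 -3.62 2.929
vertex -2.292 -4.104 3.729
vertex -2.551 -3.22 3.543
endloop
endfacet
facet normal 0.389 0.859 -0.333
outer loop
vertex -2.194 -3.62 2.929
vertex -2.551 -3.22 3.543
vertex -1.068 -3.656 4.151
endloop
endfacet
facet normal -0.894 -0.327 -0.308
outer loop
vertex -2.551 -3.22 3.543
vertex -2.292 -4.104 3.729
vertex -2.714 -3.485 4.297
endloop
endfacet
facet normal 0.128 0.927 0.353
outer loop
vertex -2.551 -3.22 3.543
vertex -2.714 -3.485 4.297
vertex -1.068 -3.656 4.151
endloop
endfacet
facet normal -0.894 -0.327 -0.308
outer loop
vertex -2.714 -3.485 4.297
vertex -2.292 -4.104 3.729
vertex -2.559 -4.216 4.624
endloop
endfacet
facet normal 0.124 0.427 0.896
outer loop
vertex -2.714 -3.485 4.297
vertex -2.559 -4.216 4.624
vertex -1.068 -3.656 4.151
endloop
endfacet
facet normal -0.894 -0.326 -0.307
outer loop
vertex -2.559 -4.216 4.624
vertex -2.292 -4.104 3.729
vertex -2.203 -4.863 4.276
endloop
endfacet
facet normal 0.381 -0.267 0.885
outer loop
vertex -2.559 -4.216 4.624
vertex -2.203 -4.863 4.276
vertex -1.068 -3.656 4.151
endloop
endfacet
facet normal -0.894 -0.327 -0.308
outer loop
vertex -2.203 -4.863 4.276
vertex -2.292 -4.104 3.729
vertex -1.914 -4.938 3.517
endloop
endfacet
facet normal 0.704 -0.628 0.330
outer loop
vertex -2.203 -4.863 4.276
vertex -1.914 -4.938 3.517
vertex -1.068 -3.656 4.151
endloop
endfacet
facet normal -0.894 -0.327 -0.308
outer loop
vertex -1.914 -4.938 3.517
vertex -2.292 -4.104 3.729
vertex -1.91 -4.385 2.918
endloop
endfacet
facet normal 0.852 -0.388 -0.352
outer loop
vertex -1.914 -4.938 3.517
vertex -1.91 -4.385 2.918
vertex -1.068 -3.656 4.151
endloop
endfacet

endsolid


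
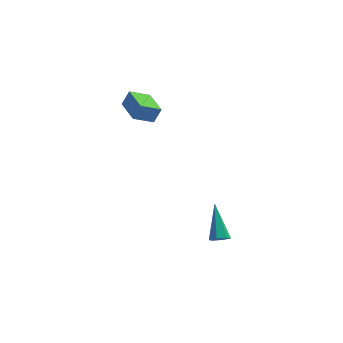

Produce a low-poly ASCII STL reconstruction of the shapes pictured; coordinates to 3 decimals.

solid 
facet normal 0.183 -0.672 -0.717
outer loop
vertex 2.246 0.157 -3.115
vertex 1.858 0.387 -3.43
vertex 2.378 0.563 -3.462
endloop
endfacet
facet normal 0.891 0.091 0.445
outer loop
vertex 2.246 0.157 -3.115
vertex 2.378 0.563 -3.462
vertex 1.462 1.833 -1.89
endloop
endfacet
facet normal 0.184 -0.673 -0.716
outer loop
vertex 2.378 0.563 -3.462
vertex 1.858 0.387 -3.43
vertex 1.99 0.792 -3.777
endloop
endfacet
facet normal 0.628 0.742 -0.234
outer loop
vertex 2.378 0.563 -3.462
vertex 1.99 0.792 -3.777
vertex 1.462 1.833 -1.89
endloop
endfacet
facet normal 0.184 -0.673 -0.716
outer loop
vertex 1.99 0.792 -3.777
vertex 1.858 0.387 -3.43
vertex 1.47 0.616 -3.745
endloop
endfacet
facet normal -0.302 0.797 -0.524
outer loop
vertex 1.99 0.792 -3.777
vertex 1.47 0.616 -3.745
vertex 1.462 1.833 -1.89
endloop
endfacet
facet normal 0.185 -0.673 -0.717
outer loop
vertex 1.47 0.616 -3.745
vertex 1.858 0.387 -3.43
vertex 1.338 0.21 -3.398
endloop
endfacet
facet normal -0.970 0.200 -0.135
outer loop
vertex 1.47 0.616 -3.745
vertex 1.338 0.21 -3.398
vertex 1.462 1.833 -1.89
endloop
endfacet
facet normal 0.185 -0.673 -0.717
outer loop
vertex 1.338 0.21 -3.398
vertex 1.858 0.387 -3.43
vertex 1.726 -0.019 -3.083
endloop
endfacet
facet normal -0.708 -0.451 0.544
outer loop
vertex 1.338 0.21 -3.398
vertex 1.726 -0.019 -3.083
vertex 1.462 1.833 -1.89
endloop
endfacet
facet normal 0.183 -0.672 -0.717
outer loop
vertex 1.726 -0.019 -3.083
vertex 1.858 0.387 -3.43
vertex 2.246 0.157 -3.115
endloop
endfacet
facet normal 0.222 -0.505 0.834
outer loop
vertex 1.726 -0.019 -3.083
vertex 2.246 0.157 -3.115
vertex 1.462 1.833 -1.89
endloop
endfacet
facet normal -0.804 -0.413 0.428
outer loop
vertex -2.245 2.687 4.381
vertex -2.991 4.181 4.42
vertex -2.606 2.528 3.549
endloop
endfacet
facet normal 0.447 -0.894 -0.023
outer loop
vertex -1.649 3.019 3.04
vertex -2.245 2.687 4.381
vertex -2.606 2.528 3.549
endloop
endfacet
facet normal -0.804 -0.413 0.428
outer loop
vertex -2.606 2.528 3.549
vertex -2.991 4.181 4.42
vertex -3.352 4.022 3.588
endloop
endfacet
facet normal -0.392 -0.172 -0.904
outer loop
vertex -3.352 4.022 3.588
vertex -1.649 3.019 3.04
vertex -2.606 2.528 3.549
endloop
endfacet
facet normal 0.392 0.172 0.904
outer loop
vertex -2.245 2.687 4.381
vertex -2.034 4.672 3.911
vertex -2.991 4.181 4.42
endloop
endfacet
facet normal 0.447 -0.894 -0.023
outer loop
vertex -1.288 3.178 3.872
vertex -2.245 2.687 4.381
vertex -1.649 3.019 3.04
endloop
endfacet
facet normal 0.392 0.172 0.904
outer loop
vertex -1.288 3.178 3.872
vertex -2.034 4.672 3.911
vertex -2.245 2.687 4.381
endloop
endfacet
facet normal -0.447 0.894 0.023
outer loop
vertex -2.991 4.181 4.42
vertex -2.034 4.672 3.911
vertex -3.352 4.022 3.588
endloop
endfacet
facet normal -0.392 -0.172 -0.904
outer loop
vertex -2.395 4.513 3.079
vertex -1.649 3.019 3.04
vertex -3.352 4.022 3.588
endloop
endfacet
facet normal -0.447 0.894 0.023
outer loop
vertex -3.352 4.022 3.588
vertex -2.034 4.672 3.911
vertex -2.395 4.513 3.079
endloop
endfacet
facet normal 0.804 0.413 -0.428
outer loop
vertex -2.395 4.513 3.079
vertex -1.288 3.178 3.872
vertex -1.649 3.019 3.04
endloop
endfacet
facet normal 0.804 0.413 -0.428
outer loop
vertex -2.034 4.672 3.911
vertex -1.288 3.178 3.872
vertex -2.395 4.513 3.079
endloop
endfacet

endsolid


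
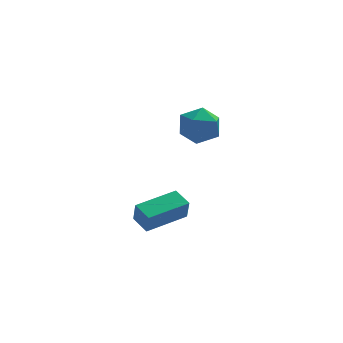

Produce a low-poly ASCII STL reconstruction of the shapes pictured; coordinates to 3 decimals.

solid 
facet normal -0.506 0.807 0.305
outer loop
vertex -2.943 1.451 -3.326
vertex -1.3 2.404 -3.124
vertex -3.01 1.766 -4.272
endloop
endfacet
facet normal -0.860 -0.499 -0.105
outer loop
vertex -2.54 1.016 -4.556
vertex -2.943 1.451 -3.326
vertex -3.01 1.766 -4.272
endloop
endfacet
facet normal -0.506 0.807 0.305
outer loop
vertex -3.01 1.766 -4.272
vertex -1.3 2.404 -3.124
vertex -1.367 2.72 -4.071
endloop
endfacet
facet normal -0.068 0.316 -0.946
outer loop
vertex -1.367 2.72 -4.071
vertex -2.54 1.016 -4.556
vertex -3.01 1.766 -4.272
endloop
endfacet
facet normal 0.067 -0.316 0.946
outer loop
vertex -2.943 1.451 -3.326
vertex -0.83 1.654 -3.408
vertex -1.3 2.404 -3.124
endloop
endfacet
facet normal -0.860 -0.499 -0.106
outer loop
vertex -2.473 0.7 -3.609
vertex -2.943 1.451 -3.326
vertex -2.54 1.016 -4.556
endloop
endfacet
facet normal 0.067 -0.315 0.947
outer loop
vertex -2.473 0.7 -3.609
vertex -0.83 1.654 -3.408
vertex -2.943 1.451 -3.326
endloop
endfacet
facet normal 0.860 0.499 0.106
outer loop
vertex -1.3 2.404 -3.124
vertex -0.83 1.654 -3.408
vertex -1.367 2.72 -4.071
endloop
endfacet
facet normal -0.066 0.315 -0.947
outer loop
vertex -0.897 1.969 -4.354
vertex -2.54 1.016 -4.556
vertex -1.367 2.72 -4.071
endloop
endfacet
facet normal 0.860 0.499 0.105
outer loop
vertex -1.367 2.72 -4.071
vertex -0.83 1.654 -3.408
vertex -0.897 1.969 -4.354
endloop
endfacet
facet normal 0.506 -0.807 -0.305
outer loop
vertex -0.897 1.969 -4.354
vertex -2.473 0.7 -3.609
vertex -2.54 1.016 -4.556
endloop
endfacet
facet normal 0.506 -0.807 -0.305
outer loop
vertex -0.83 1.654 -3.408
vertex -2.473 0.7 -3.609
vertex -0.897 1.969 -4.354
endloop
endfacet
facet normal 0.410 0.700 0.585
outer loop
vertex -0.509 2.246 1.251
vertex -0.333 1.592 1.911
vertex 0.311 1.774 1.242
endloop
endfacet
facet normal 0.495 0.862 -0.105
outer loop
vertex -0.509 2.246 1.251
vertex 0.311 1.774 1.242
vertex -0.149 1.939 0.431
endloop
endfacet
facet normal -0.151 0.902 -0.404
outer loop
vertex -0.509 2.246 1.251
vertex -0.149 1.939 0.431
vertex -1.077 1.859 0.6
endloop
endfacet
facet normal -0.636 0.765 0.100
outer loop
vertex -0.509 2.246 1.251
vertex -1.077 1.859 0.6
vertex -1.19 1.645 1.515
endloop
endfacet
facet normal -0.289 0.640 0.712
outer loop
vertex -0.509 2.246 1.251
vertex -1.19 1.645 1.515
vertex -0.333 1.592 1.911
endloop
endfacet
facet normal 0.849 0.326 -0.415
outer loop
vertex -0.149 1.939 0.431
vertex 0.311 1.774 1.242
vertex 0.25 1.095 0.585
endloop
endfacet
facet normal 0.710 0.064 0.701
outer loop
vertex 0.311 1.774 1.242
vertex -0.333 1.592 1.911
vertex 0.137 0.881 1.5
endloop
endfacet
facet normal -0.421 -0.034 0.906
outer loop
vertex -0.333 1.592 1.911
vertex -1.19 1.645 1.515
vertex -0.791 0.801 1.669
endloop
endfacet
facet normal -0.982 0.168 -0.082
outer loop
vertex -1.19 1.645 1.515
vertex -1.077 1.859 0.6
vertex -1.251 0.966 0.858
endloop
endfacet
facet normal -0.197 0.390 -0.900
outer loop
vertex -1.077 1.859 0.6
vertex -0.149 1.939 0.431
vertex -0.607 1.148 0.189
endloop
endfacet
facet normal 0.636 -0.765 -0.100
outer loop
vertex -0.431 0.494 0.849
vertex 0.25 1.095 0.585
vertex 0.137 0.881 1.5
endloop
endfacet
facet normal 0.151 -0.902 0.404
outer loop
vertex -0.431 0.494 0.849
vertex 0.137 0.881 1.5
vertex -0.791 0.801 1.669
endloop
endfacet
facet normal -0.495 -0.862 0.105
outer loop
vertex -0.431 0.494 0.849
vertex -0.791 0.801 1.669
vertex -1.251 0.966 0.858
endloop
endfacet
facet normal -0.410 -0.700 -0.585
outer loop
vertex -0.431 0.494 0.849
vertex -1.251 0.966 0.858
vertex -0.607 1.148 0.189
endloop
endfacet
facet normal 0.289 -0.640 -0.712
outer loop
vertex -0.431 0.494 0.849
vertex -0.607 1.148 0.189
vertex 0.25 1.095 0.585
endloop
endfacet
facet normal 0.982 -0.168 0.082
outer loop
vertex 0.137 0.881 1.5
vertex 0.25 1.095 0.585
vertex 0.311 1.774 1.242
endloop
endfacet
facet normal 0.197 -0.390 0.900
outer loop
vertex -0.791 0.801 1.669
vertex 0.137 0.881 1.5
vertex -0.333 1.592 1.911
endloop
endfacet
facet normal -0.849 -0.326 0.415
outer loop
vertex -1.251 0.966 0.858
vertex -0.791 0.801 1.669
vertex -1.19 1.645 1.515
endloop
endfacet
facet normal -0.710 -0.064 -0.701
outer loop
vertex -0.607 1.148 0.189
vertex -1.251 0.966 0.858
vertex -1.077 1.859 0.6
endloop
endfacet
facet normal 0.421 0.034 -0.906
outer loop
vertex 0.25 1.095 0.585
vertex -0.607 1.148 0.189
vertex -0.149 1.939 0.431
endloop
endfacet

endsolid


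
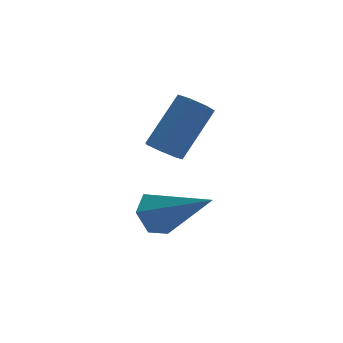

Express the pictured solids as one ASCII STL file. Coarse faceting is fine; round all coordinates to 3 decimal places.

solid 
facet normal -0.569 -0.415 -0.710
outer loop
vertex 3.615 1.592 0.202
vertex 3.237 1.418 0.607
vertex 3.245 1.916 0.309
endloop
endfacet
facet normal 0.369 0.643 -0.671
outer loop
vertex 3.615 1.592 0.202
vertex 3.245 1.916 0.309
vertex 4.661 2.357 1.509
endloop
endfacet
facet normal 0.368 0.644 -0.671
outer loop
vertex 4.661 2.357 1.509
vertex 3.245 1.916 0.309
vertex 4.29 2.68 1.616
endloop
endfacet
facet normal 0.567 0.416 0.711
outer loop
vertex 4.661 2.357 1.509
vertex 4.29 2.68 1.616
vertex 4.283 2.182 1.913
endloop
endfacet
facet normal -0.568 -0.416 -0.710
outer loop
vertex 3.245 1.916 0.309
vertex 3.237 1.418 0.607
vertex 2.869 1.864 0.64
endloop
endfacet
facet normal -0.346 0.904 -0.251
outer loop
vertex 3.245 1.916 0.309
vertex 2.869 1.864 0.64
vertex 4.29 2.68 1.616
endloop
endfacet
facet normal -0.345 0.904 -0.253
outer loop
vertex 4.29 2.68 1.616
vertex 2.869 1.864 0.64
vertex 3.914 2.629 1.947
endloop
endfacet
facet normal 0.569 0.415 0.710
outer loop
vertex 4.29 2.68 1.616
vertex 3.914 2.629 1.947
vertex 4.283 2.182 1.913
endloop
endfacet
facet normal -0.568 -0.416 -0.710
outer loop
vertex 2.869 1.864 0.64
vertex 3.237 1.418 0.607
vertex 2.77 1.477 0.946
endloop
endfacet
facet normal -0.799 0.485 0.355
outer loop
vertex 2.869 1.864 0.64
vertex 2.77 1.477 0.946
vertex 3.914 2.629 1.947
endloop
endfacet
facet normal -0.799 0.484 0.357
outer loop
vertex 3.914 2.629 1.947
vertex 2.77 1.477 0.946
vertex 3.816 2.242 2.252
endloop
endfacet
facet normal 0.569 0.415 0.710
outer loop
vertex 3.914 2.629 1.947
vertex 3.816 2.242 2.252
vertex 4.283 2.182 1.913
endloop
endfacet
facet normal -0.568 -0.415 -0.711
outer loop
vertex 2.77 1.477 0.946
vertex 3.237 1.418 0.607
vertex 3.023 1.045 0.996
endloop
endfacet
facet normal -0.651 -0.300 0.697
outer loop
vertex 2.77 1.477 0.946
vertex 3.023 1.045 0.996
vertex 3.816 2.242 2.252
endloop
endfacet
facet normal -0.652 -0.299 0.697
outer loop
vertex 3.816 2.242 2.252
vertex 3.023 1.045 0.996
vertex 4.069 1.809 2.303
endloop
endfacet
facet normal 0.569 0.416 0.710
outer loop
vertex 3.816 2.242 2.252
vertex 4.069 1.809 2.303
vertex 4.283 2.182 1.913
endloop
endfacet
facet normal -0.568 -0.415 -0.711
outer loop
vertex 3.023 1.045 0.996
vertex 3.237 1.418 0.607
vertex 3.438 0.893 0.753
endloop
endfacet
facet normal -0.014 -0.858 0.513
outer loop
vertex 3.023 1.045 0.996
vertex 3.438 0.893 0.753
vertex 4.069 1.809 2.303
endloop
endfacet
facet normal -0.012 -0.859 0.512
outer loop
vertex 4.069 1.809 2.303
vertex 3.438 0.893 0.753
vertex 4.483 1.658 2.06
endloop
endfacet
facet normal 0.568 0.416 0.710
outer loop
vertex 4.069 1.809 2.303
vertex 4.483 1.658 2.06
vertex 4.283 2.182 1.913
endloop
endfacet
facet normal -0.568 -0.415 -0.710
outer loop
vertex 3.438 0.893 0.753
vertex 3.237 1.418 0.607
vertex 3.701 1.137 0.4
endloop
endfacet
facet normal 0.636 -0.770 -0.058
outer loop
vertex 3.438 0.893 0.753
vertex 3.701 1.137 0.4
vertex 4.483 1.658 2.06
endloop
endfacet
facet normal 0.636 -0.770 -0.058
outer loop
vertex 4.483 1.658 2.06
vertex 3.701 1.137 0.4
vertex 4.746 1.902 1.707
endloop
endfacet
facet normal 0.568 0.416 0.710
outer loop
vertex 4.483 1.658 2.06
vertex 4.746 1.902 1.707
vertex 4.283 2.182 1.913
endloop
endfacet
facet normal -0.569 -0.416 -0.710
outer loop
vertex 3.701 1.137 0.4
vertex 3.237 1.418 0.607
vertex 3.615 1.592 0.202
endloop
endfacet
facet normal 0.805 -0.102 -0.584
outer loop
vertex 3.701 1.137 0.4
vertex 3.615 1.592 0.202
vertex 4.746 1.902 1.707
endloop
endfacet
facet normal 0.805 -0.104 -0.584
outer loop
vertex 4.746 1.902 1.707
vertex 3.615 1.592 0.202
vertex 4.661 2.357 1.509
endloop
endfacet
facet normal 0.568 0.415 0.711
outer loop
vertex 4.746 1.902 1.707
vertex 4.661 2.357 1.509
vertex 4.283 2.182 1.913
endloop
endfacet
facet normal -0.600 0.571 -0.560
outer loop
vertex 3.523 1.252 -1.894
vertex 2.932 0.965 -1.553
vertex 3.257 1.572 -1.282
endloop
endfacet
facet normal 0.857 0.504 0.109
outer loop
vertex 3.523 1.252 -1.894
vertex 3.257 1.572 -1.282
vertex 4.208 -0.245 -0.367
endloop
endfacet
facet normal -0.602 0.571 -0.558
outer loop
vertex 3.257 1.572 -1.282
vertex 2.932 0.965 -1.553
vertex 2.667 1.285 -0.94
endloop
endfacet
facet normal 0.219 0.528 0.821
outer loop
vertex 3.257 1.572 -1.282
vertex 2.667 1.285 -0.94
vertex 4.208 -0.245 -0.367
endloop
endfacet
facet normal -0.602 0.571 -0.558
outer loop
vertex 2.667 1.285 -0.94
vertex 2.932 0.965 -1.553
vertex 2.342 0.678 -1.211
endloop
endfacet
facet normal -0.465 -0.141 0.874
outer loop
vertex 2.667 1.285 -0.94
vertex 2.342 0.678 -1.211
vertex 4.208 -0.245 -0.367
endloop
endfacet
facet normal -0.602 0.570 -0.560
outer loop
vertex 2.342 0.678 -1.211
vertex 2.932 0.965 -1.553
vertex 2.608 0.358 -1.823
endloop
endfacet
facet normal -0.509 -0.833 0.214
outer loop
vertex 2.342 0.678 -1.211
vertex 2.608 0.358 -1.823
vertex 4.208 -0.245 -0.367
endloop
endfacet
facet normal -0.602 0.570 -0.560
outer loop
vertex 2.608 0.358 -1.823
vertex 2.932 0.965 -1.553
vertex 3.198 0.645 -2.165
endloop
endfacet
facet normal 0.129 -0.858 -0.497
outer loop
vertex 2.608 0.358 -1.823
vertex 3.198 0.645 -2.165
vertex 4.208 -0.245 -0.367
endloop
endfacet
facet normal -0.600 0.571 -0.560
outer loop
vertex 3.198 0.645 -2.165
vertex 2.932 0.965 -1.553
vertex 3.523 1.252 -1.894
endloop
endfacet
facet normal 0.813 -0.190 -0.551
outer loop
vertex 3.198 0.645 -2.165
vertex 3.523 1.252 -1.894
vertex 4.208 -0.245 -0.367
endloop
endfacet

endsolid


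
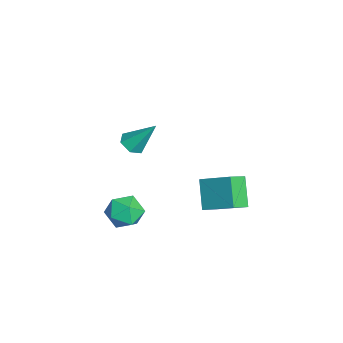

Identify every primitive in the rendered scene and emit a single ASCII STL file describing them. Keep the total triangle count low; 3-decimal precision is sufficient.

solid 
facet normal -0.000 0.027 1.000
outer loop
vertex 0.832 -2.734 -2.343
vertex 1.175 -3.76 -2.315
vertex 1.893 -2.95 -2.337
endloop
endfacet
facet normal 0.133 0.673 0.727
outer loop
vertex 0.832 -2.734 -2.343
vertex 1.893 -2.95 -2.337
vertex 1.502 -2.174 -2.984
endloop
endfacet
facet normal -0.417 0.854 0.311
outer loop
vertex 0.832 -2.734 -2.343
vertex 1.502 -2.174 -2.984
vertex 0.542 -2.505 -3.361
endloop
endfacet
facet normal -0.890 0.319 0.325
outer loop
vertex 0.832 -2.734 -2.343
vertex 0.542 -2.505 -3.361
vertex 0.341 -3.486 -2.948
endloop
endfacet
facet normal -0.632 -0.191 0.751
outer loop
vertex 0.832 -2.734 -2.343
vertex 0.341 -3.486 -2.948
vertex 1.175 -3.76 -2.315
endloop
endfacet
facet normal 0.714 0.624 0.317
outer loop
vertex 1.502 -2.174 -2.984
vertex 1.893 -2.95 -2.337
vertex 2.259 -2.854 -3.352
endloop
endfacet
facet normal 0.499 -0.422 0.757
outer loop
vertex 1.893 -2.95 -2.337
vertex 1.175 -3.76 -2.315
vertex 2.058 -3.835 -2.939
endloop
endfacet
facet normal -0.524 -0.775 0.354
outer loop
vertex 1.175 -3.76 -2.315
vertex 0.341 -3.486 -2.948
vertex 1.098 -4.166 -3.316
endloop
endfacet
facet normal -0.941 0.052 -0.334
outer loop
vertex 0.341 -3.486 -2.948
vertex 0.542 -2.505 -3.361
vertex 0.707 -3.39 -3.963
endloop
endfacet
facet normal -0.175 0.917 -0.358
outer loop
vertex 0.542 -2.505 -3.361
vertex 1.502 -2.174 -2.984
vertex 1.425 -2.58 -3.985
endloop
endfacet
facet normal 0.890 -0.319 -0.325
outer loop
vertex 1.768 -3.606 -3.957
vertex 2.259 -2.854 -3.352
vertex 2.058 -3.835 -2.939
endloop
endfacet
facet normal 0.417 -0.854 -0.311
outer loop
vertex 1.768 -3.606 -3.957
vertex 2.058 -3.835 -2.939
vertex 1.098 -4.166 -3.316
endloop
endfacet
facet normal -0.133 -0.673 -0.727
outer loop
vertex 1.768 -3.606 -3.957
vertex 1.098 -4.166 -3.316
vertex 0.707 -3.39 -3.963
endloop
endfacet
facet normal 0.000 -0.027 -1.000
outer loop
vertex 1.768 -3.606 -3.957
vertex 0.707 -3.39 -3.963
vertex 1.425 -2.58 -3.985
endloop
endfacet
facet normal 0.632 0.191 -0.751
outer loop
vertex 1.768 -3.606 -3.957
vertex 1.425 -2.58 -3.985
vertex 2.259 -2.854 -3.352
endloop
endfacet
facet normal 0.941 -0.052 0.334
outer loop
vertex 2.058 -3.835 -2.939
vertex 2.259 -2.854 -3.352
vertex 1.893 -2.95 -2.337
endloop
endfacet
facet normal 0.175 -0.917 0.358
outer loop
vertex 1.098 -4.166 -3.316
vertex 2.058 -3.835 -2.939
vertex 1.175 -3.76 -2.315
endloop
endfacet
facet normal -0.714 -0.624 -0.317
outer loop
vertex 0.707 -3.39 -3.963
vertex 1.098 -4.166 -3.316
vertex 0.341 -3.486 -2.948
endloop
endfacet
facet normal -0.499 0.422 -0.757
outer loop
vertex 1.425 -2.58 -3.985
vertex 0.707 -3.39 -3.963
vertex 0.542 -2.505 -3.361
endloop
endfacet
facet normal 0.524 0.775 -0.354
outer loop
vertex 2.259 -2.854 -3.352
vertex 1.425 -2.58 -3.985
vertex 1.502 -2.174 -2.984
endloop
endfacet
facet normal -0.658 -0.040 0.752
outer loop
vertex -1.276 0.629 -2.966
vertex -0.271 2.096 -2.008
vertex -1.92 1.411 -3.488
endloop
endfacet
facet normal -0.498 -0.726 -0.474
outer loop
vertex -0.709 1.484 -4.872
vertex -1.276 0.629 -2.966
vertex -1.92 1.411 -3.488
endloop
endfacet
facet normal -0.658 -0.039 0.752
outer loop
vertex -1.92 1.411 -3.488
vertex -0.271 2.096 -2.008
vertex -0.915 2.878 -2.531
endloop
endfacet
facet normal -0.565 0.686 -0.458
outer loop
vertex -0.915 2.878 -2.531
vertex -0.709 1.484 -4.872
vertex -1.92 1.411 -3.488
endloop
endfacet
facet normal 0.565 -0.686 0.458
outer loop
vertex -1.276 0.629 -2.966
vertex 0.94 2.169 -3.392
vertex -0.271 2.096 -2.008
endloop
endfacet
facet normal -0.497 -0.727 -0.474
outer loop
vertex -0.065 0.702 -4.349
vertex -1.276 0.629 -2.966
vertex -0.709 1.484 -4.872
endloop
endfacet
facet normal 0.565 -0.686 0.458
outer loop
vertex -0.065 0.702 -4.349
vertex 0.94 2.169 -3.392
vertex -1.276 0.629 -2.966
endloop
endfacet
facet normal 0.498 0.727 0.474
outer loop
vertex -0.271 2.096 -2.008
vertex 0.94 2.169 -3.392
vertex -0.915 2.878 -2.531
endloop
endfacet
facet normal -0.565 0.686 -0.458
outer loop
vertex 0.296 2.951 -3.914
vertex -0.709 1.484 -4.872
vertex -0.915 2.878 -2.531
endloop
endfacet
facet normal 0.498 0.726 0.474
outer loop
vertex -0.915 2.878 -2.531
vertex 0.94 2.169 -3.392
vertex 0.296 2.951 -3.914
endloop
endfacet
facet normal 0.658 0.040 -0.752
outer loop
vertex 0.296 2.951 -3.914
vertex -0.065 0.702 -4.349
vertex -0.709 1.484 -4.872
endloop
endfacet
facet normal 0.658 0.040 -0.752
outer loop
vertex 0.94 2.169 -3.392
vertex -0.065 0.702 -4.349
vertex 0.296 2.951 -3.914
endloop
endfacet
facet normal -0.173 -0.599 -0.782
outer loop
vertex 1.833 -2.874 1.723
vertex 1.125 -2.761 1.793
vertex 1.519 -2.328 1.374
endloop
endfacet
facet normal 0.893 0.431 -0.130
outer loop
vertex 1.833 -2.874 1.723
vertex 1.519 -2.328 1.374
vertex 1.455 -1.619 3.287
endloop
endfacet
facet normal -0.173 -0.599 -0.782
outer loop
vertex 1.519 -2.328 1.374
vertex 1.125 -2.761 1.793
vertex 0.812 -2.215 1.444
endloop
endfacet
facet normal 0.115 0.933 -0.342
outer loop
vertex 1.519 -2.328 1.374
vertex 0.812 -2.215 1.444
vertex 1.455 -1.619 3.287
endloop
endfacet
facet normal -0.172 -0.599 -0.782
outer loop
vertex 0.812 -2.215 1.444
vertex 1.125 -2.761 1.793
vertex 0.418 -2.648 1.862
endloop
endfacet
facet normal -0.725 0.688 0.030
outer loop
vertex 0.812 -2.215 1.444
vertex 0.418 -2.648 1.862
vertex 1.455 -1.619 3.287
endloop
endfacet
facet normal -0.172 -0.598 -0.783
outer loop
vertex 0.418 -2.648 1.862
vertex 1.125 -2.761 1.793
vertex 0.731 -3.195 2.211
endloop
endfacet
facet normal -0.787 -0.058 0.615
outer loop
vertex 0.418 -2.648 1.862
vertex 0.731 -3.195 2.211
vertex 1.455 -1.619 3.287
endloop
endfacet
facet normal -0.173 -0.597 -0.783
outer loop
vertex 0.731 -3.195 2.211
vertex 1.125 -2.761 1.793
vertex 1.439 -3.308 2.141
endloop
endfacet
facet normal -0.008 -0.561 0.828
outer loop
vertex 0.731 -3.195 2.211
vertex 1.439 -3.308 2.141
vertex 1.455 -1.619 3.287
endloop
endfacet
facet normal -0.173 -0.597 -0.783
outer loop
vertex 1.439 -3.308 2.141
vertex 1.125 -2.761 1.793
vertex 1.833 -2.874 1.723
endloop
endfacet
facet normal 0.832 -0.317 0.455
outer loop
vertex 1.439 -3.308 2.141
vertex 1.833 -2.874 1.723
vertex 1.455 -1.619 3.287
endloop
endfacet

endsolid


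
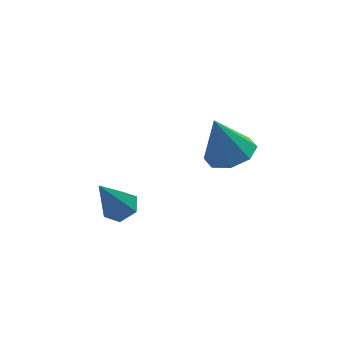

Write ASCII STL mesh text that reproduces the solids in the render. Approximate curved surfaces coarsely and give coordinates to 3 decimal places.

solid 
facet normal 0.277 -0.205 -0.939
outer loop
vertex 2.589 -0.668 3.182
vertex 1.796 -1.067 3.035
vertex 2.113 -0.23 2.946
endloop
endfacet
facet normal 0.469 0.756 0.457
outer loop
vertex 2.589 -0.668 3.182
vertex 2.113 -0.23 2.946
vertex 1.344 -0.733 4.565
endloop
endfacet
facet normal 0.277 -0.205 -0.939
outer loop
vertex 2.113 -0.23 2.946
vertex 1.796 -1.067 3.035
vertex 1.452 -0.282 2.762
endloop
endfacet
facet normal -0.140 0.962 0.232
outer loop
vertex 2.113 -0.23 2.946
vertex 1.452 -0.282 2.762
vertex 1.344 -0.733 4.565
endloop
endfacet
facet normal 0.277 -0.205 -0.939
outer loop
vertex 1.452 -0.282 2.762
vertex 1.796 -1.067 3.035
vertex 0.991 -0.794 2.738
endloop
endfacet
facet normal -0.741 0.661 0.121
outer loop
vertex 1.452 -0.282 2.762
vertex 0.991 -0.794 2.738
vertex 1.344 -0.733 4.565
endloop
endfacet
facet normal 0.277 -0.205 -0.939
outer loop
vertex 0.991 -0.794 2.738
vertex 1.796 -1.067 3.035
vertex 1.003 -1.466 2.888
endloop
endfacet
facet normal -0.982 0.025 0.189
outer loop
vertex 0.991 -0.794 2.738
vertex 1.003 -1.466 2.888
vertex 1.344 -0.733 4.565
endloop
endfacet
facet normal 0.277 -0.205 -0.939
outer loop
vertex 1.003 -1.466 2.888
vertex 1.796 -1.067 3.035
vertex 1.478 -1.905 3.124
endloop
endfacet
facet normal -0.722 -0.568 0.395
outer loop
vertex 1.003 -1.466 2.888
vertex 1.478 -1.905 3.124
vertex 1.344 -0.733 4.565
endloop
endfacet
facet normal 0.277 -0.205 -0.939
outer loop
vertex 1.478 -1.905 3.124
vertex 1.796 -1.067 3.035
vertex 2.14 -1.853 3.308
endloop
endfacet
facet normal -0.112 -0.776 0.621
outer loop
vertex 1.478 -1.905 3.124
vertex 2.14 -1.853 3.308
vertex 1.344 -0.733 4.565
endloop
endfacet
facet normal 0.277 -0.205 -0.939
outer loop
vertex 2.14 -1.853 3.308
vertex 1.796 -1.067 3.035
vertex 2.6 -1.34 3.332
endloop
endfacet
facet normal 0.490 -0.473 0.732
outer loop
vertex 2.14 -1.853 3.308
vertex 2.6 -1.34 3.332
vertex 1.344 -0.733 4.565
endloop
endfacet
facet normal 0.277 -0.205 -0.939
outer loop
vertex 2.6 -1.34 3.332
vertex 1.796 -1.067 3.035
vertex 2.589 -0.668 3.182
endloop
endfacet
facet normal 0.730 0.160 0.665
outer loop
vertex 2.6 -1.34 3.332
vertex 2.589 -0.668 3.182
vertex 1.344 -0.733 4.565
endloop
endfacet
facet normal 0.429 0.111 -0.896
outer loop
vertex -1.379 -1.088 1.813
vertex -1.952 -1.142 1.532
vertex -1.735 -0.566 1.707
endloop
endfacet
facet normal 0.550 0.509 0.662
outer loop
vertex -1.379 -1.088 1.813
vertex -1.735 -0.566 1.707
vertex -2.708 -1.338 3.108
endloop
endfacet
facet normal 0.430 0.110 -0.896
outer loop
vertex -1.735 -0.566 1.707
vertex -1.952 -1.142 1.532
vertex -2.307 -0.62 1.426
endloop
endfacet
facet normal -0.248 0.911 0.330
outer loop
vertex -1.735 -0.566 1.707
vertex -2.307 -0.62 1.426
vertex -2.708 -1.338 3.108
endloop
endfacet
facet normal 0.431 0.111 -0.895
outer loop
vertex -2.307 -0.62 1.426
vertex -1.952 -1.142 1.532
vertex -2.524 -1.196 1.25
endloop
endfacet
facet normal -0.927 0.369 -0.064
outer loop
vertex -2.307 -0.62 1.426
vertex -2.524 -1.196 1.25
vertex -2.708 -1.338 3.108
endloop
endfacet
facet normal 0.431 0.111 -0.895
outer loop
vertex -2.524 -1.196 1.25
vertex -1.952 -1.142 1.532
vertex -2.169 -1.717 1.356
endloop
endfacet
facet normal -0.808 -0.576 -0.124
outer loop
vertex -2.524 -1.196 1.25
vertex -2.169 -1.717 1.356
vertex -2.708 -1.338 3.108
endloop
endfacet
facet normal 0.430 0.112 -0.896
outer loop
vertex -2.169 -1.717 1.356
vertex -1.952 -1.142 1.532
vertex -1.597 -1.663 1.637
endloop
endfacet
facet normal -0.010 -0.978 0.208
outer loop
vertex -2.169 -1.717 1.356
vertex -1.597 -1.663 1.637
vertex -2.708 -1.338 3.108
endloop
endfacet
facet normal 0.429 0.112 -0.896
outer loop
vertex -1.597 -1.663 1.637
vertex -1.952 -1.142 1.532
vertex -1.379 -1.088 1.813
endloop
endfacet
facet normal 0.668 -0.438 0.601
outer loop
vertex -1.597 -1.663 1.637
vertex -1.379 -1.088 1.813
vertex -2.708 -1.338 3.108
endloop
endfacet

endsolid


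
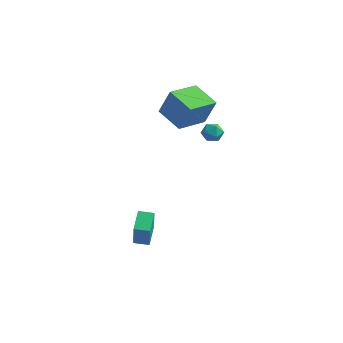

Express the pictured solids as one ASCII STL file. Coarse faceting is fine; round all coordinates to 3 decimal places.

solid 
facet normal -0.923 -0.377 0.080
outer loop
vertex -0.97 -3.423 -2.587
vertex -1.455 -2.134 -2.104
vertex -1.314 -2.933 -4.242
endloop
endfacet
facet normal 0.332 -0.883 -0.331
outer loop
vertex -0.465 -2.586 -4.316
vertex -0.97 -3.423 -2.587
vertex -1.314 -2.933 -4.242
endloop
endfacet
facet normal -0.923 -0.377 0.080
outer loop
vertex -1.314 -2.933 -4.242
vertex -1.455 -2.134 -2.104
vertex -1.799 -1.644 -3.759
endloop
endfacet
facet normal -0.196 0.279 -0.940
outer loop
vertex -1.799 -1.644 -3.759
vertex -0.465 -2.586 -4.316
vertex -1.314 -2.933 -4.242
endloop
endfacet
facet normal 0.196 -0.279 0.940
outer loop
vertex -0.97 -3.423 -2.587
vertex -0.606 -1.787 -2.178
vertex -1.455 -2.134 -2.104
endloop
endfacet
facet normal 0.332 -0.883 -0.331
outer loop
vertex -0.121 -3.076 -2.661
vertex -0.97 -3.423 -2.587
vertex -0.465 -2.586 -4.316
endloop
endfacet
facet normal 0.196 -0.279 0.940
outer loop
vertex -0.121 -3.076 -2.661
vertex -0.606 -1.787 -2.178
vertex -0.97 -3.423 -2.587
endloop
endfacet
facet normal -0.332 0.883 0.331
outer loop
vertex -1.455 -2.134 -2.104
vertex -0.606 -1.787 -2.178
vertex -1.799 -1.644 -3.759
endloop
endfacet
facet normal -0.196 0.279 -0.940
outer loop
vertex -0.95 -1.297 -3.833
vertex -0.465 -2.586 -4.316
vertex -1.799 -1.644 -3.759
endloop
endfacet
facet normal -0.332 0.883 0.331
outer loop
vertex -1.799 -1.644 -3.759
vertex -0.606 -1.787 -2.178
vertex -0.95 -1.297 -3.833
endloop
endfacet
facet normal 0.923 0.377 -0.080
outer loop
vertex -0.95 -1.297 -3.833
vertex -0.121 -3.076 -2.661
vertex -0.465 -2.586 -4.316
endloop
endfacet
facet normal 0.923 0.377 -0.080
outer loop
vertex -0.606 -1.787 -2.178
vertex -0.121 -3.076 -2.661
vertex -0.95 -1.297 -3.833
endloop
endfacet
facet normal -0.895 0.312 0.318
outer loop
vertex -1.959 2.286 5.107
vertex -1.396 4.266 4.746
vertex -2.63 2.156 3.344
endloop
endfacet
facet normal -0.270 -0.947 0.173
outer loop
vertex -0.964 1.574 2.754
vertex -1.959 2.286 5.107
vertex -2.63 2.156 3.344
endloop
endfacet
facet normal -0.895 0.313 0.317
outer loop
vertex -2.63 2.156 3.344
vertex -1.396 4.266 4.746
vertex -2.066 4.136 2.984
endloop
endfacet
facet normal -0.354 -0.069 -0.933
outer loop
vertex -2.066 4.136 2.984
vertex -0.964 1.574 2.754
vertex -2.63 2.156 3.344
endloop
endfacet
facet normal 0.354 0.069 0.933
outer loop
vertex -1.959 2.286 5.107
vertex 0.27 3.684 4.156
vertex -1.396 4.266 4.746
endloop
endfacet
facet normal -0.270 -0.947 0.173
outer loop
vertex -0.294 1.704 4.516
vertex -1.959 2.286 5.107
vertex -0.964 1.574 2.754
endloop
endfacet
facet normal 0.355 0.068 0.932
outer loop
vertex -0.294 1.704 4.516
vertex 0.27 3.684 4.156
vertex -1.959 2.286 5.107
endloop
endfacet
facet normal 0.270 0.947 -0.173
outer loop
vertex -1.396 4.266 4.746
vertex 0.27 3.684 4.156
vertex -2.066 4.136 2.984
endloop
endfacet
facet normal -0.355 -0.069 -0.932
outer loop
vertex -0.401 3.554 2.393
vertex -0.964 1.574 2.754
vertex -2.066 4.136 2.984
endloop
endfacet
facet normal 0.270 0.947 -0.173
outer loop
vertex -2.066 4.136 2.984
vertex 0.27 3.684 4.156
vertex -0.401 3.554 2.393
endloop
endfacet
facet normal 0.895 -0.312 -0.317
outer loop
vertex -0.401 3.554 2.393
vertex -0.294 1.704 4.516
vertex -0.964 1.574 2.754
endloop
endfacet
facet normal 0.895 -0.313 -0.318
outer loop
vertex 0.27 3.684 4.156
vertex -0.294 1.704 4.516
vertex -0.401 3.554 2.393
endloop
endfacet
facet normal -0.960 0.140 0.242
outer loop
vertex 0.536 2.278 2.917
vertex 0.427 1.583 2.887
vertex 0.624 1.883 3.494
endloop
endfacet
facet normal -0.548 0.649 0.528
outer loop
vertex 0.536 2.278 2.917
vertex 0.624 1.883 3.494
vertex 1.085 2.395 3.343
endloop
endfacet
facet normal -0.206 0.979 -0.003
outer loop
vertex 0.536 2.278 2.917
vertex 1.085 2.395 3.343
vertex 1.172 2.411 2.645
endloop
endfacet
facet normal -0.405 0.675 -0.617
outer loop
vertex 0.536 2.278 2.917
vertex 1.172 2.411 2.645
vertex 0.765 1.909 2.363
endloop
endfacet
facet normal -0.872 0.157 -0.465
outer loop
vertex 0.536 2.278 2.917
vertex 0.765 1.909 2.363
vertex 0.427 1.583 2.887
endloop
endfacet
facet normal -0.059 0.331 0.942
outer loop
vertex 1.085 2.395 3.343
vertex 0.624 1.883 3.494
vertex 1.315 1.771 3.577
endloop
endfacet
facet normal -0.727 -0.492 0.479
outer loop
vertex 0.624 1.883 3.494
vertex 0.427 1.583 2.887
vertex 0.908 1.269 3.295
endloop
endfacet
facet normal -0.584 -0.465 -0.666
outer loop
vertex 0.427 1.583 2.887
vertex 0.765 1.909 2.363
vertex 0.995 1.285 2.597
endloop
endfacet
facet normal 0.170 0.374 -0.912
outer loop
vertex 0.765 1.909 2.363
vertex 1.172 2.411 2.645
vertex 1.456 1.797 2.446
endloop
endfacet
facet normal 0.495 0.865 0.082
outer loop
vertex 1.172 2.411 2.645
vertex 1.085 2.395 3.343
vertex 1.653 2.097 3.053
endloop
endfacet
facet normal 0.405 -0.675 0.617
outer loop
vertex 1.544 1.402 3.023
vertex 1.315 1.771 3.577
vertex 0.908 1.269 3.295
endloop
endfacet
facet normal 0.206 -0.979 0.003
outer loop
vertex 1.544 1.402 3.023
vertex 0.908 1.269 3.295
vertex 0.995 1.285 2.597
endloop
endfacet
facet normal 0.548 -0.649 -0.528
outer loop
vertex 1.544 1.402 3.023
vertex 0.995 1.285 2.597
vertex 1.456 1.797 2.446
endloop
endfacet
facet normal 0.960 -0.140 -0.242
outer loop
vertex 1.544 1.402 3.023
vertex 1.456 1.797 2.446
vertex 1.653 2.097 3.053
endloop
endfacet
facet normal 0.872 -0.157 0.465
outer loop
vertex 1.544 1.402 3.023
vertex 1.653 2.097 3.053
vertex 1.315 1.771 3.577
endloop
endfacet
facet normal -0.170 -0.374 0.912
outer loop
vertex 0.908 1.269 3.295
vertex 1.315 1.771 3.577
vertex 0.624 1.883 3.494
endloop
endfacet
facet normal -0.495 -0.865 -0.082
outer loop
vertex 0.995 1.285 2.597
vertex 0.908 1.269 3.295
vertex 0.427 1.583 2.887
endloop
endfacet
facet normal 0.059 -0.331 -0.942
outer loop
vertex 1.456 1.797 2.446
vertex 0.995 1.285 2.597
vertex 0.765 1.909 2.363
endloop
endfacet
facet normal 0.727 0.492 -0.479
outer loop
vertex 1.653 2.097 3.053
vertex 1.456 1.797 2.446
vertex 1.172 2.411 2.645
endloop
endfacet
facet normal 0.584 0.465 0.666
outer loop
vertex 1.315 1.771 3.577
vertex 1.653 2.097 3.053
vertex 1.085 2.395 3.343
endloop
endfacet

endsolid
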